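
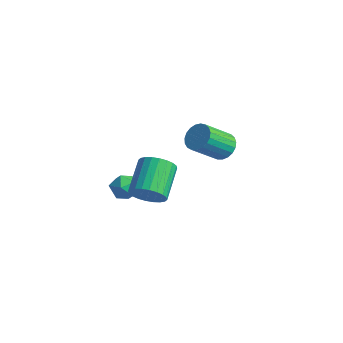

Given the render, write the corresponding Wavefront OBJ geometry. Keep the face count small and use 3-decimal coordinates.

v -1.938 -0.598 -1.405
v -1.66 -0.999 -2.103
v -3.24 -0.781 -1.817
v -2.962 -1.182 -2.515
v -2.874 -1.548 -1.751
v -2.07 -1.434 -1.496
v -2.83 -0.346 -2.424
v -2.026 -0.232 -2.169
v -2.212 -0.843 -2.733
v -2.239 -1.586 -2.317
v -2.661 -0.194 -1.603
v -2.688 -0.937 -1.187
v -0.936 4.337 -0.587
v -0.418 3.839 -1.04
v -0.706 2.344 0.273
v -1.224 2.843 0.727
v -0.193 3.993 -0.815
v -0.481 2.499 0.498
v -0.097 4.207 -0.551
v -0.385 2.713 0.762
v -0.146 4.443 -0.293
v -0.433 2.949 1.02
v -0.331 4.661 -0.085
v -0.619 3.167 1.228
v -0.621 4.823 0.036
v -0.909 3.329 1.349
v -0.966 4.901 0.049
v -1.253 3.407 1.362
v -1.305 4.881 -0.048
v -1.593 3.387 1.265
v -1.581 4.768 -0.238
v -1.868 3.273 1.075
v -1.745 4.58 -0.488
v -2.032 3.085 0.825
v -1.769 4.349 -0.755
v -2.057 2.855 0.558
v -1.65 4.117 -0.993
v -1.937 2.623 0.32
v -1.407 3.923 -1.161
v -1.694 2.429 0.152
v -1.082 3.8 -1.229
v -1.37 2.306 0.084
v -0.733 3.771 -1.187
v -1.02 2.276 0.126
v 1.464 -2.672 0.686
v 2.149 -2.682 1.344
v 1.2 -1.239 2.353
v 0.516 -1.228 1.694
v 2.281 -2.43 1.107
v 1.332 -0.986 2.115
v 2.288 -2.214 0.806
v 1.34 -0.771 1.814
v 2.17 -2.068 0.486
v 1.222 -0.625 1.494
v 1.945 -2.014 0.197
v 0.996 -0.571 1.205
v 1.646 -2.06 -0.018
v 0.698 -0.617 0.99
v 1.32 -2.2 -0.126
v 0.372 -0.756 0.883
v 1.016 -2.411 -0.11
v 0.067 -0.967 0.898
v 0.78 -2.661 0.027
v -0.169 -1.218 1.036
v 0.648 -2.914 0.265
v -0.301 -1.47 1.273
v 0.64 -3.129 0.566
v -0.308 -1.686 1.574
v 0.758 -3.275 0.886
v -0.19 -1.832 1.894
v 0.984 -3.329 1.175
v 0.035 -1.886 2.183
v 1.282 -3.283 1.39
v 0.334 -1.84 2.398
v 1.608 -3.144 1.497
v 0.66 -1.7 2.506
v 1.913 -2.933 1.482
v 0.964 -1.489 2.49
f 1 12 6
f 1 6 2
f 1 2 8
f 1 8 11
f 1 11 12
f 2 6 10
f 6 12 5
f 12 11 3
f 11 8 7
f 8 2 9
f 4 10 5
f 4 5 3
f 4 3 7
f 4 7 9
f 4 9 10
f 5 10 6
f 3 5 12
f 7 3 11
f 9 7 8
f 10 9 2
f 14 13 17
f 14 17 15
f 15 17 18
f 15 18 16
f 17 13 19
f 17 19 18
f 18 19 20
f 18 20 16
f 19 13 21
f 19 21 20
f 20 21 22
f 20 22 16
f 21 13 23
f 21 23 22
f 22 23 24
f 22 24 16
f 23 13 25
f 23 25 24
f 24 25 26
f 24 26 16
f 25 13 27
f 25 27 26
f 26 27 28
f 26 28 16
f 27 13 29
f 27 29 28
f 28 29 30
f 28 30 16
f 29 13 31
f 29 31 30
f 30 31 32
f 30 32 16
f 31 13 33
f 31 33 32
f 32 33 34
f 32 34 16
f 33 13 35
f 33 35 34
f 34 35 36
f 34 36 16
f 35 13 37
f 35 37 36
f 36 37 38
f 36 38 16
f 37 13 39
f 37 39 38
f 38 39 40
f 38 40 16
f 39 13 41
f 39 41 40
f 40 41 42
f 40 42 16
f 41 13 43
f 41 43 42
f 42 43 44
f 42 44 16
f 43 13 14
f 43 14 44
f 44 14 15
f 44 15 16
f 46 45 49
f 46 49 47
f 47 49 50
f 47 50 48
f 49 45 51
f 49 51 50
f 50 51 52
f 50 52 48
f 51 45 53
f 51 53 52
f 52 53 54
f 52 54 48
f 53 45 55
f 53 55 54
f 54 55 56
f 54 56 48
f 55 45 57
f 55 57 56
f 56 57 58
f 56 58 48
f 57 45 59
f 57 59 58
f 58 59 60
f 58 60 48
f 59 45 61
f 59 61 60
f 60 61 62
f 60 62 48
f 61 45 63
f 61 63 62
f 62 63 64
f 62 64 48
f 63 45 65
f 63 65 64
f 64 65 66
f 64 66 48
f 65 45 67
f 65 67 66
f 66 67 68
f 66 68 48
f 67 45 69
f 67 69 68
f 68 69 70
f 68 70 48
f 69 45 71
f 69 71 70
f 70 71 72
f 70 72 48
f 71 45 73
f 71 73 72
f 72 73 74
f 72 74 48
f 73 45 75
f 73 75 74
f 74 75 76
f 74 76 48
f 75 45 77
f 75 77 76
f 76 77 78
f 76 78 48
f 77 45 46
f 77 46 78
f 78 46 47
f 78 47 48



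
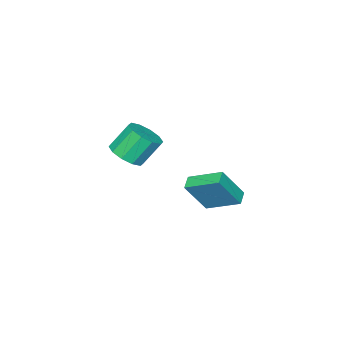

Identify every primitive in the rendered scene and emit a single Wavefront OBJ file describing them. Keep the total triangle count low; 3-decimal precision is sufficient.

v 0.567 1.586 0.062
v -0.154 1.245 0.356
v 0.064 3.388 0.925
v -0.657 3.046 1.218
v 1.597 0.994 1.902
v 0.876 0.652 2.195
v 1.094 2.795 2.764
v 0.373 2.454 3.058
v -0.005 -4.21 1.443
v 0.897 -4.365 2.053
v 0.007 -3.745 3.527
v -0.895 -3.59 2.917
v 0.92 -3.733 1.802
v 0.029 -3.114 3.275
v 0.589 -3.284 1.413
v -0.302 -2.665 2.887
v 0.032 -3.189 1.036
v -0.859 -2.569 2.51
v -0.54 -3.483 0.814
v -1.43 -2.863 2.288
v -0.907 -4.055 0.833
v -1.797 -3.435 2.307
v -0.929 -4.686 1.085
v -1.82 -4.067 2.558
v -0.598 -5.135 1.473
v -1.489 -4.516 2.947
v -0.041 -5.231 1.85
v -0.932 -4.611 3.324
v 0.53 -4.937 2.072
v -0.36 -4.317 3.546
f 2 4 1
f 5 2 1
f 1 4 3
f 3 5 1
f 2 8 4
f 6 2 5
f 6 8 2
f 4 8 3
f 7 5 3
f 3 8 7
f 7 6 5
f 8 6 7
f 10 9 13
f 10 13 11
f 11 13 14
f 11 14 12
f 13 9 15
f 13 15 14
f 14 15 16
f 14 16 12
f 15 9 17
f 15 17 16
f 16 17 18
f 16 18 12
f 17 9 19
f 17 19 18
f 18 19 20
f 18 20 12
f 19 9 21
f 19 21 20
f 20 21 22
f 20 22 12
f 21 9 23
f 21 23 22
f 22 23 24
f 22 24 12
f 23 9 25
f 23 25 24
f 24 25 26
f 24 26 12
f 25 9 27
f 25 27 26
f 26 27 28
f 26 28 12
f 27 9 29
f 27 29 28
f 28 29 30
f 28 30 12
f 29 9 10
f 29 10 30
f 30 10 11
f 30 11 12



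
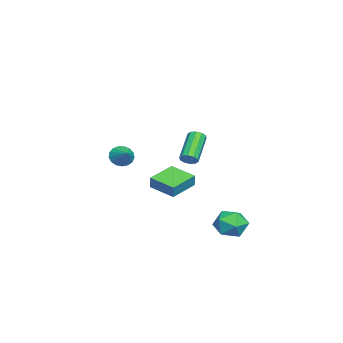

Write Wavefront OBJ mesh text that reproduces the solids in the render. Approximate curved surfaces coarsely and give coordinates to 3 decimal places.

v -4.449 -3.876 -0.278
v -3.957 -4.389 -0.599
v -3.471 -3.324 0.338
v -3.963 -4.106 -0.843
v -4.08 -3.77 -0.957
v -4.282 -3.459 -0.916
v -4.522 -3.243 -0.728
v -4.745 -3.173 -0.437
v -4.901 -3.263 -0.11
v -4.952 -3.494 0.179
v -4.888 -3.812 0.363
v -4.724 -4.145 0.401
v -4.496 -4.416 0.283
v -4.258 -4.564 0.036
v -4.063 -4.554 -0.282
v 2.239 4.356 -2.832
v 2.92 4.821 -2.146
v 2.88 2.799 -2.414
v 3.561 3.264 -1.728
v 2.509 3.256 -1.518
v 2.113 4.219 -1.776
v 3.687 3.401 -2.784
v 3.291 4.364 -3.042
v 3.815 4.231 -2.115
v 3.086 4.141 -1.333
v 2.714 3.479 -3.227
v 1.985 3.389 -2.445
v 3.507 1.615 2.554
v 3.786 1.93 2.877
v 2.191 2.08 4.108
v 1.913 1.765 3.786
v 3.634 2.12 2.657
v 2.039 2.269 3.888
v 3.433 2.116 2.398
v 1.839 2.266 3.629
v 3.261 1.921 2.199
v 1.667 2.071 3.43
v 3.183 1.61 2.135
v 1.589 1.759 3.366
v 3.229 1.3 2.232
v 1.634 1.45 3.463
v 3.381 1.111 2.452
v 1.786 1.26 3.683
v 3.581 1.114 2.711
v 1.987 1.264 3.942
v 3.753 1.309 2.91
v 2.159 1.459 4.141
v 3.831 1.621 2.974
v 2.237 1.77 4.205
v -4.557 -0.924 -1.646
v -4.287 -0.852 -0.822
v -3.763 0.596 -2.039
v -3.492 0.668 -1.216
v -2.968 -1.868 -2.084
v -2.697 -1.796 -1.261
v -2.173 -0.348 -2.478
v -1.903 -0.276 -1.654
f 2 1 4
f 2 4 3
f 4 1 5
f 4 5 3
f 5 1 6
f 5 6 3
f 6 1 7
f 6 7 3
f 7 1 8
f 7 8 3
f 8 1 9
f 8 9 3
f 9 1 10
f 9 10 3
f 10 1 11
f 10 11 3
f 11 1 12
f 11 12 3
f 12 1 13
f 12 13 3
f 13 1 14
f 13 14 3
f 14 1 15
f 14 15 3
f 15 1 2
f 15 2 3
f 16 27 21
f 16 21 17
f 16 17 23
f 16 23 26
f 16 26 27
f 17 21 25
f 21 27 20
f 27 26 18
f 26 23 22
f 23 17 24
f 19 25 20
f 19 20 18
f 19 18 22
f 19 22 24
f 19 24 25
f 20 25 21
f 18 20 27
f 22 18 26
f 24 22 23
f 25 24 17
f 29 28 32
f 29 32 30
f 30 32 33
f 30 33 31
f 32 28 34
f 32 34 33
f 33 34 35
f 33 35 31
f 34 28 36
f 34 36 35
f 35 36 37
f 35 37 31
f 36 28 38
f 36 38 37
f 37 38 39
f 37 39 31
f 38 28 40
f 38 40 39
f 39 40 41
f 39 41 31
f 40 28 42
f 40 42 41
f 41 42 43
f 41 43 31
f 42 28 44
f 42 44 43
f 43 44 45
f 43 45 31
f 44 28 46
f 44 46 45
f 45 46 47
f 45 47 31
f 46 28 48
f 46 48 47
f 47 48 49
f 47 49 31
f 48 28 29
f 48 29 49
f 49 29 30
f 49 30 31
f 51 53 50
f 54 51 50
f 50 53 52
f 52 54 50
f 51 57 53
f 55 51 54
f 55 57 51
f 53 57 52
f 56 54 52
f 52 57 56
f 56 55 54
f 57 55 56



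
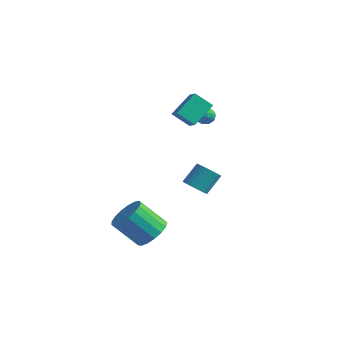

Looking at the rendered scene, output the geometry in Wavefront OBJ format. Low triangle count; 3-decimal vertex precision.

v -0.648 1.576 2.761
v -0.512 2.991 3.728
v 0.225 2.06 1.929
v 0.361 3.476 2.896
v 0.059 1.164 3.264
v 0.195 2.58 4.231
v 0.932 1.649 2.432
v 1.068 3.064 3.399
v 1.602 -2.809 -3.772
v 2.387 -2.644 -3.035
v 1.164 -3.365 -1.57
v 0.378 -3.531 -2.308
v 2.12 -2.195 -3.037
v 0.897 -2.916 -1.572
v 1.735 -1.887 -3.207
v 0.512 -2.609 -1.742
v 1.319 -1.791 -3.507
v 0.096 -2.512 -2.042
v 0.968 -1.927 -3.867
v -0.255 -2.649 -2.402
v 0.762 -2.266 -4.206
v -0.461 -2.988 -2.741
v 0.748 -2.73 -4.446
v -0.475 -3.451 -2.981
v 0.93 -3.211 -4.531
v -0.293 -3.932 -3.066
v 1.265 -3.601 -4.443
v 0.042 -4.322 -2.978
v 1.678 -3.809 -4.201
v 0.455 -4.53 -2.736
v 2.073 -3.788 -3.861
v 0.85 -4.509 -2.396
v 2.36 -3.543 -3.5
v 1.137 -4.264 -2.035
v 2.473 -3.13 -3.202
v 1.25 -3.851 -1.738
v 0.143 4.181 1.315
v 0.437 3.888 1.804
v -0.777 3.992 1.756
v -0.483 3.699 2.245
v -0.426 4.333 2.17
v 0.143 4.45 1.897
v -0.483 3.43 1.663
v 0.086 3.547 1.39
v 0.051 3.424 2.019
v 0.085 3.982 2.332
v -0.425 3.898 1.228
v -0.391 4.456 1.541
v 0.371 4.051 1.521
v -0.711 3.829 2.039
v -0.678 4.202 1.995
v -0.505 4.029 2.282
v 0.198 4.382 1.576
v 0.371 4.21 1.863
v -0.137 4.471 2.078
v -0.711 3.67 1.697
v -0.538 3.498 1.984
v 0.165 3.851 1.278
v 0.338 3.678 1.565
v -0.203 3.409 1.482
v 0.317 3.606 1.935
v -0.224 3.495 2.194
v -0.224 3.337 1.851
v 0.11 3.405 1.691
v 0.337 3.935 2.119
v -0.204 3.823 2.378
v -0.17 4.196 2.334
v 0.164 4.265 2.174
v 0.11 3.662 2.245
v -0.136 4.057 1.182
v -0.677 3.945 1.441
v -0.504 3.615 1.386
v -0.17 3.684 1.226
v -0.116 4.385 1.366
v -0.657 4.274 1.625
v -0.45 4.475 1.869
v -0.116 4.543 1.709
v -0.45 4.218 1.315
v 1.703 0.681 -1.827
v 2.345 0.308 -1.587
v 2.539 1.306 -0.554
v 1.897 1.679 -0.793
v 2.461 0.5 -1.794
v 2.655 1.498 -0.76
v 2.461 0.718 -2.005
v 2.655 1.717 -0.971
v 2.347 0.932 -2.19
v 2.54 1.93 -1.156
v 2.134 1.107 -2.319
v 2.327 2.105 -1.285
v 1.855 1.217 -2.373
v 2.049 2.215 -1.339
v 1.554 1.246 -2.344
v 1.747 2.244 -1.31
v 1.275 1.188 -2.236
v 1.469 2.186 -1.202
v 1.061 1.054 -2.066
v 1.255 2.052 -1.033
v 0.945 0.862 -1.86
v 1.139 1.86 -0.826
v 0.945 0.643 -1.649
v 1.139 1.642 -0.615
v 1.06 0.43 -1.464
v 1.253 1.428 -0.43
v 1.273 0.255 -1.335
v 1.466 1.253 -0.301
v 1.551 0.145 -1.281
v 1.745 1.143 -0.247
v 1.853 0.116 -1.31
v 2.046 1.114 -0.276
v 2.131 0.174 -1.418
v 2.325 1.172 -0.384
f 2 4 1
f 5 2 1
f 1 4 3
f 3 5 1
f 2 8 4
f 6 2 5
f 6 8 2
f 4 8 3
f 7 5 3
f 3 8 7
f 7 6 5
f 8 6 7
f 10 9 13
f 10 13 11
f 11 13 14
f 11 14 12
f 13 9 15
f 13 15 14
f 14 15 16
f 14 16 12
f 15 9 17
f 15 17 16
f 16 17 18
f 16 18 12
f 17 9 19
f 17 19 18
f 18 19 20
f 18 20 12
f 19 9 21
f 19 21 20
f 20 21 22
f 20 22 12
f 21 9 23
f 21 23 22
f 22 23 24
f 22 24 12
f 23 9 25
f 23 25 24
f 24 25 26
f 24 26 12
f 25 9 27
f 25 27 26
f 26 27 28
f 26 28 12
f 27 9 29
f 27 29 28
f 28 29 30
f 28 30 12
f 29 9 31
f 29 31 30
f 30 31 32
f 30 32 12
f 31 9 33
f 31 33 32
f 32 33 34
f 32 34 12
f 33 9 35
f 33 35 34
f 34 35 36
f 34 36 12
f 35 9 10
f 35 10 36
f 36 10 11
f 36 11 12
f 37 74 53
f 74 48 77
f 53 77 42
f 74 77 53
f 37 53 49
f 53 42 54
f 49 54 38
f 53 54 49
f 37 49 58
f 49 38 59
f 58 59 44
f 49 59 58
f 37 58 70
f 58 44 73
f 70 73 47
f 58 73 70
f 37 70 74
f 70 47 78
f 74 78 48
f 70 78 74
f 38 54 65
f 54 42 68
f 65 68 46
f 54 68 65
f 42 77 55
f 77 48 76
f 55 76 41
f 77 76 55
f 48 78 75
f 78 47 71
f 75 71 39
f 78 71 75
f 47 73 72
f 73 44 60
f 72 60 43
f 73 60 72
f 44 59 64
f 59 38 61
f 64 61 45
f 59 61 64
f 40 66 52
f 66 46 67
f 52 67 41
f 66 67 52
f 40 52 50
f 52 41 51
f 50 51 39
f 52 51 50
f 40 50 57
f 50 39 56
f 57 56 43
f 50 56 57
f 40 57 62
f 57 43 63
f 62 63 45
f 57 63 62
f 40 62 66
f 62 45 69
f 66 69 46
f 62 69 66
f 41 67 55
f 67 46 68
f 55 68 42
f 67 68 55
f 39 51 75
f 51 41 76
f 75 76 48
f 51 76 75
f 43 56 72
f 56 39 71
f 72 71 47
f 56 71 72
f 45 63 64
f 63 43 60
f 64 60 44
f 63 60 64
f 46 69 65
f 69 45 61
f 65 61 38
f 69 61 65
f 80 79 83
f 80 83 81
f 81 83 84
f 81 84 82
f 83 79 85
f 83 85 84
f 84 85 86
f 84 86 82
f 85 79 87
f 85 87 86
f 86 87 88
f 86 88 82
f 87 79 89
f 87 89 88
f 88 89 90
f 88 90 82
f 89 79 91
f 89 91 90
f 90 91 92
f 90 92 82
f 91 79 93
f 91 93 92
f 92 93 94
f 92 94 82
f 93 79 95
f 93 95 94
f 94 95 96
f 94 96 82
f 95 79 97
f 95 97 96
f 96 97 98
f 96 98 82
f 97 79 99
f 97 99 98
f 98 99 100
f 98 100 82
f 99 79 101
f 99 101 100
f 100 101 102
f 100 102 82
f 101 79 103
f 101 103 102
f 102 103 104
f 102 104 82
f 103 79 105
f 103 105 104
f 104 105 106
f 104 106 82
f 105 79 107
f 105 107 106
f 106 107 108
f 106 108 82
f 107 79 109
f 107 109 108
f 108 109 110
f 108 110 82
f 109 79 111
f 109 111 110
f 110 111 112
f 110 112 82
f 111 79 80
f 111 80 112
f 112 80 81
f 112 81 82



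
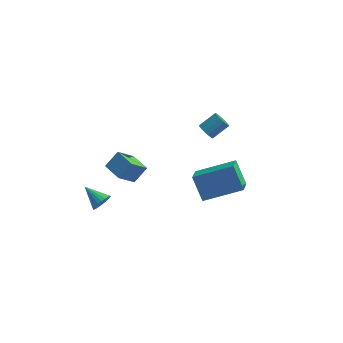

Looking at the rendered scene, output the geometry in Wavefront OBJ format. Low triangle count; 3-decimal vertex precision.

v -1.685 -0.747 0.262
v -1.201 -0.177 0.999
v -1.14 0.075 -0.732
v -0.656 0.645 0.005
v -0.784 -1.425 0.195
v -0.3 -0.855 0.932
v -0.239 -0.603 -0.799
v 0.245 -0.033 -0.062
v 2.537 0.605 -0.319
v 2.681 -0.494 0.302
v 4.415 1.285 0.447
v 4.56 0.186 1.068
v 3.22 0.034 -1.488
v 3.365 -1.065 -0.867
v 5.099 0.714 -0.722
v 5.243 -0.385 -0.101
v -1.119 -3.026 -0.341
v -0.82 -2.923 0.133
v -2.141 -2.554 0.201
v -0.791 -2.722 0.011
v -0.819 -2.573 -0.171
v -0.899 -2.502 -0.383
v -1.016 -2.522 -0.587
v -1.152 -2.63 -0.749
v -1.282 -2.805 -0.841
v -1.384 -3.019 -0.846
v -1.44 -3.235 -0.764
v -1.44 -3.414 -0.609
v -1.385 -3.526 -0.408
v -1.284 -3.552 -0.195
v -1.155 -3.487 -0.007
v -1.019 -3.342 0.122
v -0.9 -3.143 0.172
v 2.241 3.676 -0.036
v 2.579 3.282 -0.007
v 3.257 3.91 0.625
v 2.919 4.304 0.596
v 2.649 3.396 -0.195
v 3.327 4.024 0.436
v 2.638 3.565 -0.353
v 3.317 4.194 0.279
v 2.548 3.756 -0.447
v 3.227 4.385 0.184
v 2.398 3.932 -0.46
v 3.077 4.561 0.171
v 2.216 4.057 -0.389
v 2.895 4.685 0.242
v 2.04 4.106 -0.248
v 2.718 4.734 0.383
v 1.903 4.07 -0.065
v 2.581 4.698 0.567
v 1.833 3.956 0.124
v 2.511 4.584 0.755
v 1.843 3.786 0.281
v 2.522 4.415 0.913
v 1.933 3.595 0.376
v 2.612 4.224 1.007
v 2.083 3.419 0.389
v 2.762 4.048 1.02
v 2.265 3.295 0.318
v 2.944 3.923 0.949
v 2.442 3.246 0.177
v 3.12 3.874 0.808
f 2 4 1
f 5 2 1
f 1 4 3
f 3 5 1
f 2 8 4
f 6 2 5
f 6 8 2
f 4 8 3
f 7 5 3
f 3 8 7
f 7 6 5
f 8 6 7
f 10 12 9
f 13 10 9
f 9 12 11
f 11 13 9
f 10 16 12
f 14 10 13
f 14 16 10
f 12 16 11
f 15 13 11
f 11 16 15
f 15 14 13
f 16 14 15
f 18 17 20
f 18 20 19
f 20 17 21
f 20 21 19
f 21 17 22
f 21 22 19
f 22 17 23
f 22 23 19
f 23 17 24
f 23 24 19
f 24 17 25
f 24 25 19
f 25 17 26
f 25 26 19
f 26 17 27
f 26 27 19
f 27 17 28
f 27 28 19
f 28 17 29
f 28 29 19
f 29 17 30
f 29 30 19
f 30 17 31
f 30 31 19
f 31 17 32
f 31 32 19
f 32 17 33
f 32 33 19
f 33 17 18
f 33 18 19
f 35 34 38
f 35 38 36
f 36 38 39
f 36 39 37
f 38 34 40
f 38 40 39
f 39 40 41
f 39 41 37
f 40 34 42
f 40 42 41
f 41 42 43
f 41 43 37
f 42 34 44
f 42 44 43
f 43 44 45
f 43 45 37
f 44 34 46
f 44 46 45
f 45 46 47
f 45 47 37
f 46 34 48
f 46 48 47
f 47 48 49
f 47 49 37
f 48 34 50
f 48 50 49
f 49 50 51
f 49 51 37
f 50 34 52
f 50 52 51
f 51 52 53
f 51 53 37
f 52 34 54
f 52 54 53
f 53 54 55
f 53 55 37
f 54 34 56
f 54 56 55
f 55 56 57
f 55 57 37
f 56 34 58
f 56 58 57
f 57 58 59
f 57 59 37
f 58 34 60
f 58 60 59
f 59 60 61
f 59 61 37
f 60 34 62
f 60 62 61
f 61 62 63
f 61 63 37
f 62 34 35
f 62 35 63
f 63 35 36
f 63 36 37



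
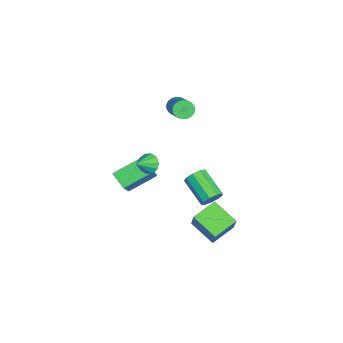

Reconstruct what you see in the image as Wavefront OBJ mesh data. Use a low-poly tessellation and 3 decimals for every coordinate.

v 0.234 -0.941 1.853
v 0.629 -1.065 1.252
v 1.086 -1.599 2.547
v 0.775 -0.68 1.437
v 0.714 -0.395 1.782
v 0.47 -0.319 2.154
v 0.136 -0.48 2.41
v -0.161 -0.818 2.454
v -0.306 -1.202 2.268
v -0.245 -1.487 1.924
v -0.001 -1.564 1.552
v 0.333 -1.402 1.295
v -1.633 -2.932 -1.172
v -2.4 -1.273 -0.288
v -0.824 -2.22 -1.805
v -1.59 -0.561 -0.921
v -0.27 -3.119 0.361
v -1.036 -1.46 1.245
v 0.54 -2.407 -0.272
v -0.227 -0.748 0.612
v 0.929 2.897 -4.952
v -0.157 1.562 -4.148
v -0.176 4.109 -4.433
v -1.262 2.773 -3.629
v 1.802 3.067 -3.491
v 0.716 1.731 -2.687
v 0.697 4.278 -2.972
v -0.389 2.943 -2.168
v 0.788 2.833 -0.854
v 1.265 2.702 -0.29
v -0.15 1.617 0.657
v -0.628 1.747 0.094
v 0.998 3.131 -0.198
v -0.417 2.045 0.749
v 0.633 3.42 -0.413
v -0.783 2.334 0.535
v 0.34 3.434 -0.834
v -1.076 2.348 0.114
v 0.256 3.167 -1.264
v -1.159 2.082 -0.317
v 0.422 2.744 -1.502
v -0.994 1.658 -0.555
v 0.758 2.362 -1.437
v -0.657 1.277 -0.489
v 1.109 2.201 -1.099
v -0.307 1.115 -0.151
v 1.309 2.335 -0.646
v -0.107 1.249 0.302
v -4.393 0.501 3.34
v -4.082 0.727 2.779
v -2.337 1.206 3.939
v -2.647 0.979 4.5
v -4.21 0.961 2.874
v -2.464 1.44 4.034
v -4.369 1.115 3.05
v -2.623 1.594 4.21
v -4.532 1.163 3.276
v -2.786 1.642 4.436
v -4.671 1.097 3.513
v -2.925 1.575 4.673
v -4.762 0.927 3.72
v -3.016 1.406 4.88
v -4.789 0.684 3.861
v -3.044 1.162 5.021
v -4.748 0.409 3.912
v -3.002 0.887 5.073
v -4.645 0.15 3.865
v -2.9 0.628 5.025
v -4.499 -0.049 3.726
v -2.753 0.43 4.886
v -4.334 -0.152 3.521
v -2.588 0.327 4.681
v -4.18 -0.143 3.285
v -2.434 0.336 4.445
v -4.062 -0.022 3.058
v -2.316 0.457 4.218
v -4.001 0.189 2.879
v -2.256 0.668 4.039
v -4.009 0.454 2.781
v -2.263 0.933 3.941
f 2 1 4
f 2 4 3
f 4 1 5
f 4 5 3
f 5 1 6
f 5 6 3
f 6 1 7
f 6 7 3
f 7 1 8
f 7 8 3
f 8 1 9
f 8 9 3
f 9 1 10
f 9 10 3
f 10 1 11
f 10 11 3
f 11 1 12
f 11 12 3
f 12 1 2
f 12 2 3
f 14 16 13
f 17 14 13
f 13 16 15
f 15 17 13
f 14 20 16
f 18 14 17
f 18 20 14
f 16 20 15
f 19 17 15
f 15 20 19
f 19 18 17
f 20 18 19
f 22 24 21
f 25 22 21
f 21 24 23
f 23 25 21
f 22 28 24
f 26 22 25
f 26 28 22
f 24 28 23
f 27 25 23
f 23 28 27
f 27 26 25
f 28 26 27
f 30 29 33
f 30 33 31
f 31 33 34
f 31 34 32
f 33 29 35
f 33 35 34
f 34 35 36
f 34 36 32
f 35 29 37
f 35 37 36
f 36 37 38
f 36 38 32
f 37 29 39
f 37 39 38
f 38 39 40
f 38 40 32
f 39 29 41
f 39 41 40
f 40 41 42
f 40 42 32
f 41 29 43
f 41 43 42
f 42 43 44
f 42 44 32
f 43 29 45
f 43 45 44
f 44 45 46
f 44 46 32
f 45 29 47
f 45 47 46
f 46 47 48
f 46 48 32
f 47 29 30
f 47 30 48
f 48 30 31
f 48 31 32
f 50 49 53
f 50 53 51
f 51 53 54
f 51 54 52
f 53 49 55
f 53 55 54
f 54 55 56
f 54 56 52
f 55 49 57
f 55 57 56
f 56 57 58
f 56 58 52
f 57 49 59
f 57 59 58
f 58 59 60
f 58 60 52
f 59 49 61
f 59 61 60
f 60 61 62
f 60 62 52
f 61 49 63
f 61 63 62
f 62 63 64
f 62 64 52
f 63 49 65
f 63 65 64
f 64 65 66
f 64 66 52
f 65 49 67
f 65 67 66
f 66 67 68
f 66 68 52
f 67 49 69
f 67 69 68
f 68 69 70
f 68 70 52
f 69 49 71
f 69 71 70
f 70 71 72
f 70 72 52
f 71 49 73
f 71 73 72
f 72 73 74
f 72 74 52
f 73 49 75
f 73 75 74
f 74 75 76
f 74 76 52
f 75 49 77
f 75 77 76
f 76 77 78
f 76 78 52
f 77 49 79
f 77 79 78
f 78 79 80
f 78 80 52
f 79 49 50
f 79 50 80
f 80 50 51
f 80 51 52



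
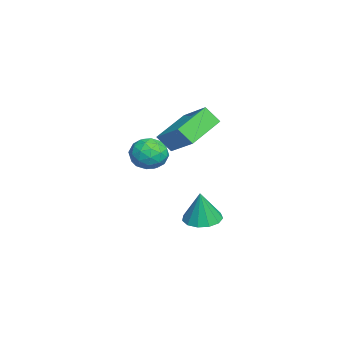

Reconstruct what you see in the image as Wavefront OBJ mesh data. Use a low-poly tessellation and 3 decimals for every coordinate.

v 2.288 0.095 2.73
v 3.41 1.149 3.701
v 2.368 0.764 1.912
v 3.49 1.818 2.883
v 3.95 -0.998 1.997
v 5.072 0.056 2.968
v 4.03 -0.329 1.179
v 5.152 0.725 2.15
v 2.54 0.979 -3.706
v 3.404 1.352 -3.835
v 2.84 0.881 -1.974
v 3.072 1.764 -3.754
v 2.571 1.927 -3.658
v 2.06 1.789 -3.577
v 1.702 1.393 -3.537
v 1.609 0.866 -3.551
v 1.812 0.375 -3.614
v 2.246 0.075 -3.706
v 2.773 0.063 -3.798
v 3.226 0.341 -3.861
v 3.461 0.822 -3.874
v 2.935 -1.438 1.225
v 3.576 -0.803 1.574
v 3.984 -1.917 0.166
v 4.625 -1.282 0.515
v 4.365 -2.048 1.046
v 3.717 -1.752 1.7
v 3.843 -0.968 0.04
v 3.195 -0.672 0.694
v 4.138 -0.513 0.842
v 4.46 -1.18 1.463
v 3.1 -1.54 0.277
v 3.422 -2.207 0.898
v 3.163 -1.079 1.492
v 4.397 -1.641 0.248
v 4.244 -2.092 0.56
v 4.621 -1.719 0.765
v 3.246 -1.636 1.566
v 3.623 -1.263 1.771
v 4.087 -1.995 1.461
v 3.937 -1.457 -0.031
v 4.314 -1.084 0.174
v 2.939 -1.001 0.975
v 3.316 -0.628 1.18
v 3.473 -0.725 0.279
v 3.87 -0.535 1.267
v 4.487 -0.816 0.645
v 4.028 -0.632 0.366
v 3.646 -0.458 0.75
v 4.06 -0.927 1.632
v 4.677 -1.209 1.01
v 4.524 -1.659 1.322
v 4.142 -1.485 1.706
v 4.39 -0.757 1.202
v 2.883 -1.511 0.73
v 3.5 -1.793 0.108
v 3.418 -1.235 0.034
v 3.036 -1.061 0.418
v 3.073 -1.904 1.095
v 3.69 -2.185 0.473
v 3.914 -2.262 0.99
v 3.532 -2.088 1.374
v 3.17 -1.963 0.538
f 2 4 1
f 5 2 1
f 1 4 3
f 3 5 1
f 2 8 4
f 6 2 5
f 6 8 2
f 4 8 3
f 7 5 3
f 3 8 7
f 7 6 5
f 8 6 7
f 10 9 12
f 10 12 11
f 12 9 13
f 12 13 11
f 13 9 14
f 13 14 11
f 14 9 15
f 14 15 11
f 15 9 16
f 15 16 11
f 16 9 17
f 16 17 11
f 17 9 18
f 17 18 11
f 18 9 19
f 18 19 11
f 19 9 20
f 19 20 11
f 20 9 21
f 20 21 11
f 21 9 10
f 21 10 11
f 22 59 38
f 59 33 62
f 38 62 27
f 59 62 38
f 22 38 34
f 38 27 39
f 34 39 23
f 38 39 34
f 22 34 43
f 34 23 44
f 43 44 29
f 34 44 43
f 22 43 55
f 43 29 58
f 55 58 32
f 43 58 55
f 22 55 59
f 55 32 63
f 59 63 33
f 55 63 59
f 23 39 50
f 39 27 53
f 50 53 31
f 39 53 50
f 27 62 40
f 62 33 61
f 40 61 26
f 62 61 40
f 33 63 60
f 63 32 56
f 60 56 24
f 63 56 60
f 32 58 57
f 58 29 45
f 57 45 28
f 58 45 57
f 29 44 49
f 44 23 46
f 49 46 30
f 44 46 49
f 25 51 37
f 51 31 52
f 37 52 26
f 51 52 37
f 25 37 35
f 37 26 36
f 35 36 24
f 37 36 35
f 25 35 42
f 35 24 41
f 42 41 28
f 35 41 42
f 25 42 47
f 42 28 48
f 47 48 30
f 42 48 47
f 25 47 51
f 47 30 54
f 51 54 31
f 47 54 51
f 26 52 40
f 52 31 53
f 40 53 27
f 52 53 40
f 24 36 60
f 36 26 61
f 60 61 33
f 36 61 60
f 28 41 57
f 41 24 56
f 57 56 32
f 41 56 57
f 30 48 49
f 48 28 45
f 49 45 29
f 48 45 49
f 31 54 50
f 54 30 46
f 50 46 23
f 54 46 50



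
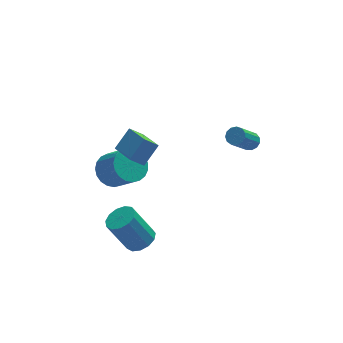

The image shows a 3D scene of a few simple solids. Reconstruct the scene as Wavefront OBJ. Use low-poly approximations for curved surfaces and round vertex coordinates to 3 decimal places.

v -2.559 -1.722 -2.747
v -1.869 -1.303 -2.449
v -2.832 -1.019 -0.616
v -3.521 -1.438 -0.913
v -2.155 -0.968 -2.651
v -3.118 -0.685 -0.818
v -2.57 -0.873 -2.884
v -3.532 -0.589 -1.05
v -2.981 -1.047 -3.073
v -3.943 -0.764 -1.239
v -3.258 -1.435 -3.158
v -4.22 -1.152 -1.325
v -3.313 -1.915 -3.113
v -4.275 -1.631 -1.279
v -3.128 -2.333 -2.951
v -4.091 -2.049 -1.118
v -2.763 -2.557 -2.725
v -3.726 -2.273 -0.891
v -2.333 -2.516 -2.505
v -3.296 -2.232 -0.672
v -1.975 -2.223 -2.363
v -2.937 -1.939 -0.529
v -1.802 -1.77 -2.342
v -2.764 -1.487 -0.508
v -1.526 1.856 -0.279
v -2.26 1.875 0.386
v -1.956 3.503 -0.8
v -2.69 3.522 -0.135
v -0.63 2.398 0.695
v -1.364 2.417 1.36
v -1.06 4.045 0.174
v -1.794 4.064 0.839
v -2.703 4.24 -2.72
v -1.818 4.164 -3.297
v -1.051 3.083 -1.978
v -1.937 3.16 -1.4
v -1.737 4.521 -3.052
v -0.97 3.44 -1.732
v -1.823 4.83 -2.749
v -1.056 3.749 -1.43
v -2.061 5.036 -2.441
v -1.294 3.956 -1.122
v -2.411 5.105 -2.182
v -1.644 4.025 -0.862
v -2.811 5.025 -2.015
v -2.044 3.944 -0.695
v -3.192 4.809 -1.97
v -2.425 3.728 -0.651
v -3.489 4.494 -2.055
v -2.722 3.414 -0.736
v -3.65 4.136 -2.255
v -2.883 3.055 -0.935
v -3.648 3.796 -2.535
v -2.881 2.715 -1.216
v -3.482 3.532 -2.847
v -2.715 2.452 -1.528
v -3.181 3.391 -3.137
v -2.414 2.311 -1.818
v -2.798 3.397 -3.355
v -2.031 2.317 -2.036
v -2.399 3.549 -3.463
v -1.632 2.468 -2.144
v -2.052 3.82 -3.443
v -1.285 2.739 -2.123
v 3.84 0.995 1.338
v 4.22 1.167 1.711
v 3.22 0.457 3.056
v 2.84 0.285 2.682
v 4.013 1.402 1.681
v 3.013 0.692 3.026
v 3.75 1.509 1.542
v 2.75 0.798 2.887
v 3.516 1.452 1.338
v 2.516 0.742 2.683
v 3.385 1.25 1.134
v 2.385 0.54 2.479
v 3.398 0.967 0.995
v 2.398 0.257 2.339
v 3.552 0.693 0.964
v 2.552 -0.017 2.309
v 3.797 0.515 1.052
v 2.797 -0.195 2.397
v 4.056 0.489 1.231
v 3.056 -0.221 2.576
v 4.246 0.624 1.444
v 3.246 -0.086 2.788
v 4.307 0.877 1.623
v 3.307 0.166 2.967
f 2 1 5
f 2 5 3
f 3 5 6
f 3 6 4
f 5 1 7
f 5 7 6
f 6 7 8
f 6 8 4
f 7 1 9
f 7 9 8
f 8 9 10
f 8 10 4
f 9 1 11
f 9 11 10
f 10 11 12
f 10 12 4
f 11 1 13
f 11 13 12
f 12 13 14
f 12 14 4
f 13 1 15
f 13 15 14
f 14 15 16
f 14 16 4
f 15 1 17
f 15 17 16
f 16 17 18
f 16 18 4
f 17 1 19
f 17 19 18
f 18 19 20
f 18 20 4
f 19 1 21
f 19 21 20
f 20 21 22
f 20 22 4
f 21 1 23
f 21 23 22
f 22 23 24
f 22 24 4
f 23 1 2
f 23 2 24
f 24 2 3
f 24 3 4
f 26 28 25
f 29 26 25
f 25 28 27
f 27 29 25
f 26 32 28
f 30 26 29
f 30 32 26
f 28 32 27
f 31 29 27
f 27 32 31
f 31 30 29
f 32 30 31
f 34 33 37
f 34 37 35
f 35 37 38
f 35 38 36
f 37 33 39
f 37 39 38
f 38 39 40
f 38 40 36
f 39 33 41
f 39 41 40
f 40 41 42
f 40 42 36
f 41 33 43
f 41 43 42
f 42 43 44
f 42 44 36
f 43 33 45
f 43 45 44
f 44 45 46
f 44 46 36
f 45 33 47
f 45 47 46
f 46 47 48
f 46 48 36
f 47 33 49
f 47 49 48
f 48 49 50
f 48 50 36
f 49 33 51
f 49 51 50
f 50 51 52
f 50 52 36
f 51 33 53
f 51 53 52
f 52 53 54
f 52 54 36
f 53 33 55
f 53 55 54
f 54 55 56
f 54 56 36
f 55 33 57
f 55 57 56
f 56 57 58
f 56 58 36
f 57 33 59
f 57 59 58
f 58 59 60
f 58 60 36
f 59 33 61
f 59 61 60
f 60 61 62
f 60 62 36
f 61 33 63
f 61 63 62
f 62 63 64
f 62 64 36
f 63 33 34
f 63 34 64
f 64 34 35
f 64 35 36
f 66 65 69
f 66 69 67
f 67 69 70
f 67 70 68
f 69 65 71
f 69 71 70
f 70 71 72
f 70 72 68
f 71 65 73
f 71 73 72
f 72 73 74
f 72 74 68
f 73 65 75
f 73 75 74
f 74 75 76
f 74 76 68
f 75 65 77
f 75 77 76
f 76 77 78
f 76 78 68
f 77 65 79
f 77 79 78
f 78 79 80
f 78 80 68
f 79 65 81
f 79 81 80
f 80 81 82
f 80 82 68
f 81 65 83
f 81 83 82
f 82 83 84
f 82 84 68
f 83 65 85
f 83 85 84
f 84 85 86
f 84 86 68
f 85 65 87
f 85 87 86
f 86 87 88
f 86 88 68
f 87 65 66
f 87 66 88
f 88 66 67
f 88 67 68



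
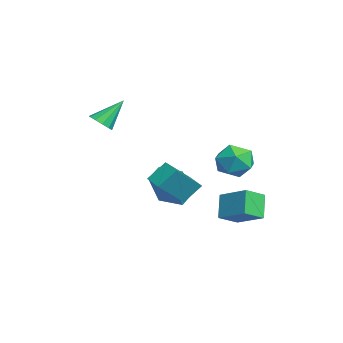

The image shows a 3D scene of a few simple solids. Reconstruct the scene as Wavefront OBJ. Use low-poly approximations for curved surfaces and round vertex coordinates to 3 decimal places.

v 2.134 1.424 -1.401
v 3.312 2.53 -0.678
v 1.555 2.413 -1.971
v 2.733 3.519 -1.248
v 3.007 1.261 -2.572
v 4.185 2.367 -1.849
v 2.428 2.25 -3.142
v 3.606 3.356 -2.419
v 2.914 -2.106 0.067
v 2.701 -1.222 1.025
v 1.867 -0.814 -1.357
v 1.654 0.07 -0.4
v 3.786 -1.65 -0.16
v 3.573 -0.766 0.797
v 2.739 -0.358 -1.585
v 2.526 0.526 -0.627
v -1.205 3.371 0.295
v -0.56 3.266 -0.659
v -2.16 1.834 -0.181
v -1.515 1.729 -1.135
v -1.043 1.548 -0.095
v -0.453 2.498 0.2
v -2.267 2.602 -1.04
v -1.677 3.552 -0.745
v -1.216 2.79 -1.484
v -0.46 2.139 -0.9
v -2.26 2.961 0.06
v -1.504 2.31 0.644
v -2.648 -1.131 -3.507
v -1.832 -1.714 -1.685
v -3.389 -0.556 -2.991
v -2.572 -1.139 -1.169
v -1.788 -0.001 -3.531
v -0.971 -0.584 -1.709
v -2.528 0.574 -3.015
v -1.712 -0.009 -1.193
v -2.69 -4.035 1.917
v -2.076 -3.652 1.765
v -3.09 -2.845 3.303
v -2.417 -3.477 1.516
v -2.862 -3.515 1.42
v -3.242 -3.752 1.514
v -3.411 -4.097 1.762
v -3.304 -4.419 2.069
v -2.963 -4.594 2.318
v -2.518 -4.556 2.414
v -2.138 -4.319 2.32
v -1.969 -3.973 2.072
f 2 4 1
f 5 2 1
f 1 4 3
f 3 5 1
f 2 8 4
f 6 2 5
f 6 8 2
f 4 8 3
f 7 5 3
f 3 8 7
f 7 6 5
f 8 6 7
f 10 12 9
f 13 10 9
f 9 12 11
f 11 13 9
f 10 16 12
f 14 10 13
f 14 16 10
f 12 16 11
f 15 13 11
f 11 16 15
f 15 14 13
f 16 14 15
f 17 28 22
f 17 22 18
f 17 18 24
f 17 24 27
f 17 27 28
f 18 22 26
f 22 28 21
f 28 27 19
f 27 24 23
f 24 18 25
f 20 26 21
f 20 21 19
f 20 19 23
f 20 23 25
f 20 25 26
f 21 26 22
f 19 21 28
f 23 19 27
f 25 23 24
f 26 25 18
f 30 32 29
f 33 30 29
f 29 32 31
f 31 33 29
f 30 36 32
f 34 30 33
f 34 36 30
f 32 36 31
f 35 33 31
f 31 36 35
f 35 34 33
f 36 34 35
f 38 37 40
f 38 40 39
f 40 37 41
f 40 41 39
f 41 37 42
f 41 42 39
f 42 37 43
f 42 43 39
f 43 37 44
f 43 44 39
f 44 37 45
f 44 45 39
f 45 37 46
f 45 46 39
f 46 37 47
f 46 47 39
f 47 37 48
f 47 48 39
f 48 37 38
f 48 38 39



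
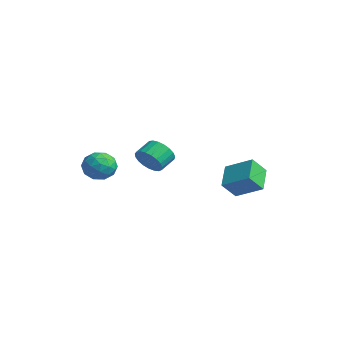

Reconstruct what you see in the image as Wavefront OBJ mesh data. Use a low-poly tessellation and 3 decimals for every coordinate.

v 1.792 -1.879 1.075
v 2.422 -1.287 0.428
v 2.058 -0.21 1.057
v 1.428 -0.801 1.705
v 2.033 -1.288 0.204
v 1.668 -0.211 0.833
v 1.602 -1.391 0.131
v 1.237 -0.314 0.76
v 1.204 -1.579 0.221
v 0.839 -0.501 0.85
v 0.908 -1.818 0.459
v 0.543 -0.74 1.088
v 0.764 -2.068 0.803
v 0.4 -0.99 1.433
v 0.799 -2.285 1.195
v 0.434 -1.207 1.824
v 1.005 -2.432 1.566
v 0.64 -1.354 2.195
v 1.347 -2.483 1.852
v 0.982 -1.406 2.481
v 1.767 -2.43 2.004
v 1.402 -1.353 2.633
v 2.19 -2.281 1.995
v 1.825 -1.204 2.624
v 2.545 -2.063 1.827
v 2.18 -0.986 2.457
v 2.77 -1.813 1.53
v 2.405 -0.736 2.159
v 2.826 -1.574 1.153
v 2.461 -0.497 1.783
v 2.703 -1.388 0.764
v 2.338 -0.311 1.393
v -1.69 -3.592 0.862
v -0.523 -3.419 1.127
v -1.177 -4.581 -0.747
v -0.01 -4.408 -0.482
v -0.684 -5.138 0.207
v -1.001 -4.527 1.201
v -0.699 -3.473 -0.821
v -1.016 -2.862 0.173
v 0.09 -3.345 0.087
v 0.099 -4.374 0.722
v -1.799 -3.626 -0.342
v -1.79 -4.655 0.293
v -1.151 -3.419 1.135
v -0.549 -4.581 -0.755
v -0.945 -5.011 -0.351
v -0.259 -4.908 -0.195
v -1.432 -4.07 1.179
v -0.747 -3.968 1.335
v -0.841 -4.978 0.794
v -0.953 -4.032 -0.955
v -0.268 -3.93 -0.799
v -1.441 -3.092 0.575
v -0.755 -2.989 0.731
v -0.859 -3.022 -0.414
v -0.106 -3.273 0.68
v 0.196 -3.854 -0.265
v -0.209 -3.305 -0.465
v -0.395 -2.946 0.119
v -0.1 -3.878 1.053
v 0.201 -4.459 0.108
v -0.195 -4.888 0.513
v -0.381 -4.529 1.097
v 0.26 -3.835 0.442
v -1.901 -3.541 0.272
v -1.6 -4.122 -0.673
v -1.319 -3.471 -0.717
v -1.505 -3.112 -0.133
v -1.896 -4.146 0.645
v -1.594 -4.727 -0.3
v -1.305 -5.054 0.261
v -1.491 -4.695 0.845
v -1.96 -4.165 -0.062
v 2.357 4.292 -1.198
v 2.42 3.228 -0.059
v 3.893 5.379 -0.267
v 3.956 4.315 0.872
v 3.684 3.285 -2.212
v 3.747 2.221 -1.073
v 5.22 4.372 -1.281
v 5.283 3.308 -0.142
f 2 1 5
f 2 5 3
f 3 5 6
f 3 6 4
f 5 1 7
f 5 7 6
f 6 7 8
f 6 8 4
f 7 1 9
f 7 9 8
f 8 9 10
f 8 10 4
f 9 1 11
f 9 11 10
f 10 11 12
f 10 12 4
f 11 1 13
f 11 13 12
f 12 13 14
f 12 14 4
f 13 1 15
f 13 15 14
f 14 15 16
f 14 16 4
f 15 1 17
f 15 17 16
f 16 17 18
f 16 18 4
f 17 1 19
f 17 19 18
f 18 19 20
f 18 20 4
f 19 1 21
f 19 21 20
f 20 21 22
f 20 22 4
f 21 1 23
f 21 23 22
f 22 23 24
f 22 24 4
f 23 1 25
f 23 25 24
f 24 25 26
f 24 26 4
f 25 1 27
f 25 27 26
f 26 27 28
f 26 28 4
f 27 1 29
f 27 29 28
f 28 29 30
f 28 30 4
f 29 1 31
f 29 31 30
f 30 31 32
f 30 32 4
f 31 1 2
f 31 2 32
f 32 2 3
f 32 3 4
f 33 70 49
f 70 44 73
f 49 73 38
f 70 73 49
f 33 49 45
f 49 38 50
f 45 50 34
f 49 50 45
f 33 45 54
f 45 34 55
f 54 55 40
f 45 55 54
f 33 54 66
f 54 40 69
f 66 69 43
f 54 69 66
f 33 66 70
f 66 43 74
f 70 74 44
f 66 74 70
f 34 50 61
f 50 38 64
f 61 64 42
f 50 64 61
f 38 73 51
f 73 44 72
f 51 72 37
f 73 72 51
f 44 74 71
f 74 43 67
f 71 67 35
f 74 67 71
f 43 69 68
f 69 40 56
f 68 56 39
f 69 56 68
f 40 55 60
f 55 34 57
f 60 57 41
f 55 57 60
f 36 62 48
f 62 42 63
f 48 63 37
f 62 63 48
f 36 48 46
f 48 37 47
f 46 47 35
f 48 47 46
f 36 46 53
f 46 35 52
f 53 52 39
f 46 52 53
f 36 53 58
f 53 39 59
f 58 59 41
f 53 59 58
f 36 58 62
f 58 41 65
f 62 65 42
f 58 65 62
f 37 63 51
f 63 42 64
f 51 64 38
f 63 64 51
f 35 47 71
f 47 37 72
f 71 72 44
f 47 72 71
f 39 52 68
f 52 35 67
f 68 67 43
f 52 67 68
f 41 59 60
f 59 39 56
f 60 56 40
f 59 56 60
f 42 65 61
f 65 41 57
f 61 57 34
f 65 57 61
f 76 78 75
f 79 76 75
f 75 78 77
f 77 79 75
f 76 82 78
f 80 76 79
f 80 82 76
f 78 82 77
f 81 79 77
f 77 82 81
f 81 80 79
f 82 80 81



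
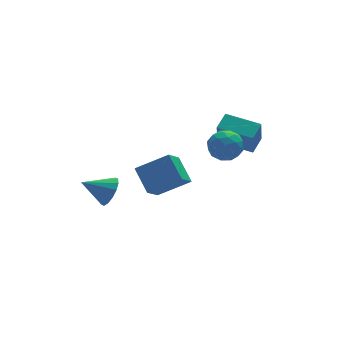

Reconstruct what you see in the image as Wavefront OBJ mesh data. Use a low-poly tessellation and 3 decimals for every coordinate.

v -2.398 -1.08 -0.305
v -0.686 -1.625 0.701
v -2.596 0.286 0.77
v -0.883 -0.259 1.777
v -1.457 -0.101 -1.377
v 0.256 -0.646 -0.37
v -1.654 1.265 -0.301
v 0.058 0.72 0.705
v 1.555 -1.045 2.677
v 1.207 -1.743 4.288
v 2.328 -0.35 3.145
v 1.98 -1.048 4.756
v 2.98 -2.432 2.384
v 2.632 -3.13 3.995
v 3.753 -1.737 2.852
v 3.405 -2.435 4.463
v -2.896 3.585 -3.163
v -2.525 3.188 -2.3
v -4.384 4.035 -2.317
v -2.37 3.692 -2.296
v -2.356 4.168 -2.524
v -2.487 4.488 -2.923
v -2.727 4.566 -3.387
v -3.012 4.381 -3.791
v -3.267 3.982 -4.026
v -3.422 3.478 -4.031
v -3.436 3.002 -3.802
v -3.305 2.682 -3.403
v -3.065 2.604 -2.939
v -2.78 2.789 -2.535
v 0.992 -2.694 4.665
v 1.553 -2.467 3.844
v 0.567 -4.133 3.976
v 1.128 -3.906 3.155
v 1.584 -4.105 4.045
v 1.847 -3.216 4.471
v 0.273 -3.384 3.349
v 0.536 -2.495 3.775
v 1.108 -2.893 3.031
v 1.919 -3.339 3.461
v 0.201 -3.261 4.359
v 1.012 -3.707 4.789
v 1.31 -2.455 4.315
v 0.81 -4.145 3.505
v 1.078 -4.263 4.029
v 1.408 -4.129 3.546
v 1.483 -2.895 4.683
v 1.812 -2.761 4.2
v 1.831 -3.724 4.319
v 0.308 -3.839 3.62
v 0.637 -3.705 3.137
v 0.712 -2.471 4.274
v 1.042 -2.337 3.791
v 0.289 -2.876 3.501
v 1.378 -2.572 3.354
v 1.128 -3.417 2.949
v 0.626 -3.11 3.064
v 0.78 -2.588 3.314
v 1.855 -2.833 3.607
v 1.604 -3.679 3.202
v 1.873 -3.796 3.725
v 2.027 -3.274 3.975
v 1.593 -3.084 3.129
v 0.516 -2.921 4.618
v 0.265 -3.767 4.213
v 0.093 -3.326 3.845
v 0.247 -2.804 4.095
v 0.992 -3.183 4.871
v 0.742 -4.028 4.466
v 1.34 -4.012 4.506
v 1.494 -3.49 4.756
v 0.527 -3.516 4.691
f 2 4 1
f 5 2 1
f 1 4 3
f 3 5 1
f 2 8 4
f 6 2 5
f 6 8 2
f 4 8 3
f 7 5 3
f 3 8 7
f 7 6 5
f 8 6 7
f 10 12 9
f 13 10 9
f 9 12 11
f 11 13 9
f 10 16 12
f 14 10 13
f 14 16 10
f 12 16 11
f 15 13 11
f 11 16 15
f 15 14 13
f 16 14 15
f 18 17 20
f 18 20 19
f 20 17 21
f 20 21 19
f 21 17 22
f 21 22 19
f 22 17 23
f 22 23 19
f 23 17 24
f 23 24 19
f 24 17 25
f 24 25 19
f 25 17 26
f 25 26 19
f 26 17 27
f 26 27 19
f 27 17 28
f 27 28 19
f 28 17 29
f 28 29 19
f 29 17 30
f 29 30 19
f 30 17 18
f 30 18 19
f 31 68 47
f 68 42 71
f 47 71 36
f 68 71 47
f 31 47 43
f 47 36 48
f 43 48 32
f 47 48 43
f 31 43 52
f 43 32 53
f 52 53 38
f 43 53 52
f 31 52 64
f 52 38 67
f 64 67 41
f 52 67 64
f 31 64 68
f 64 41 72
f 68 72 42
f 64 72 68
f 32 48 59
f 48 36 62
f 59 62 40
f 48 62 59
f 36 71 49
f 71 42 70
f 49 70 35
f 71 70 49
f 42 72 69
f 72 41 65
f 69 65 33
f 72 65 69
f 41 67 66
f 67 38 54
f 66 54 37
f 67 54 66
f 38 53 58
f 53 32 55
f 58 55 39
f 53 55 58
f 34 60 46
f 60 40 61
f 46 61 35
f 60 61 46
f 34 46 44
f 46 35 45
f 44 45 33
f 46 45 44
f 34 44 51
f 44 33 50
f 51 50 37
f 44 50 51
f 34 51 56
f 51 37 57
f 56 57 39
f 51 57 56
f 34 56 60
f 56 39 63
f 60 63 40
f 56 63 60
f 35 61 49
f 61 40 62
f 49 62 36
f 61 62 49
f 33 45 69
f 45 35 70
f 69 70 42
f 45 70 69
f 37 50 66
f 50 33 65
f 66 65 41
f 50 65 66
f 39 57 58
f 57 37 54
f 58 54 38
f 57 54 58
f 40 63 59
f 63 39 55
f 59 55 32
f 63 55 59



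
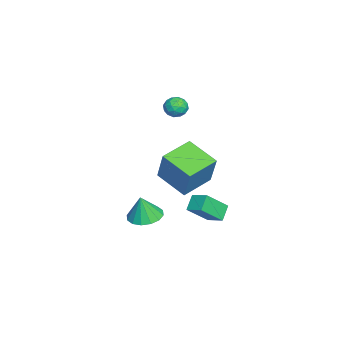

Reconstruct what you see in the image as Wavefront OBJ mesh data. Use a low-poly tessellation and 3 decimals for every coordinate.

v -1.8 0.724 -0.371
v -0.984 1.132 1.576
v -3.298 1.914 0.007
v -2.482 2.322 1.954
v -0.758 2.278 -1.134
v 0.058 2.686 0.813
v -2.256 3.468 -0.756
v -1.44 3.876 1.191
v -2.088 0.01 -3.709
v -1.09 -0.043 -3.86
v -1.872 -0.21 -2.211
v -1.187 0.464 -3.772
v -1.525 0.848 -3.667
v -2.014 1.008 -3.573
v -2.522 0.901 -3.516
v -2.914 0.555 -3.51
v -3.085 0.063 -3.558
v -2.988 -0.443 -3.647
v -2.65 -0.828 -3.752
v -2.161 -0.988 -3.846
v -1.653 -0.88 -3.903
v -1.261 -0.535 -3.908
v -1.948 2.244 -2.99
v -2.727 2.443 -2.314
v -2.723 3.29 -4.19
v -3.501 3.489 -3.513
v -1.399 3.091 -2.607
v -2.177 3.29 -1.93
v -2.173 4.137 -3.806
v -2.952 4.336 -3.13
v -3.241 1.898 4.372
v -2.804 1.498 3.971
v -4.156 1.422 3.849
v -3.719 1.022 3.448
v -3.775 0.896 4.15
v -3.21 1.191 4.473
v -3.75 1.729 3.347
v -3.185 2.024 3.67
v -3.119 1.394 3.338
v -3.134 0.879 3.834
v -3.826 2.041 3.986
v -3.841 1.526 4.482
v -2.942 1.74 4.217
v -4.018 1.18 3.603
v -4.051 1.106 4.015
v -3.794 0.871 3.78
v -3.18 1.559 4.512
v -2.924 1.325 4.277
v -3.495 0.971 4.382
v -4.036 1.595 3.543
v -3.78 1.361 3.308
v -3.166 2.049 4.04
v -2.909 1.814 3.805
v -3.465 1.949 3.438
v -2.87 1.444 3.609
v -3.408 1.164 3.302
v -3.427 1.579 3.243
v -3.094 1.752 3.433
v -2.879 1.141 3.901
v -3.417 0.861 3.594
v -3.45 0.788 4.006
v -3.118 0.961 4.196
v -3.065 1.08 3.529
v -3.543 2.059 4.226
v -4.081 1.779 3.919
v -3.842 1.959 3.624
v -3.51 2.132 3.814
v -3.552 1.756 4.518
v -4.09 1.476 4.211
v -3.866 1.168 4.387
v -3.533 1.341 4.577
v -3.895 1.84 4.291
f 2 4 1
f 5 2 1
f 1 4 3
f 3 5 1
f 2 8 4
f 6 2 5
f 6 8 2
f 4 8 3
f 7 5 3
f 3 8 7
f 7 6 5
f 8 6 7
f 10 9 12
f 10 12 11
f 12 9 13
f 12 13 11
f 13 9 14
f 13 14 11
f 14 9 15
f 14 15 11
f 15 9 16
f 15 16 11
f 16 9 17
f 16 17 11
f 17 9 18
f 17 18 11
f 18 9 19
f 18 19 11
f 19 9 20
f 19 20 11
f 20 9 21
f 20 21 11
f 21 9 22
f 21 22 11
f 22 9 10
f 22 10 11
f 24 26 23
f 27 24 23
f 23 26 25
f 25 27 23
f 24 30 26
f 28 24 27
f 28 30 24
f 26 30 25
f 29 27 25
f 25 30 29
f 29 28 27
f 30 28 29
f 31 68 47
f 68 42 71
f 47 71 36
f 68 71 47
f 31 47 43
f 47 36 48
f 43 48 32
f 47 48 43
f 31 43 52
f 43 32 53
f 52 53 38
f 43 53 52
f 31 52 64
f 52 38 67
f 64 67 41
f 52 67 64
f 31 64 68
f 64 41 72
f 68 72 42
f 64 72 68
f 32 48 59
f 48 36 62
f 59 62 40
f 48 62 59
f 36 71 49
f 71 42 70
f 49 70 35
f 71 70 49
f 42 72 69
f 72 41 65
f 69 65 33
f 72 65 69
f 41 67 66
f 67 38 54
f 66 54 37
f 67 54 66
f 38 53 58
f 53 32 55
f 58 55 39
f 53 55 58
f 34 60 46
f 60 40 61
f 46 61 35
f 60 61 46
f 34 46 44
f 46 35 45
f 44 45 33
f 46 45 44
f 34 44 51
f 44 33 50
f 51 50 37
f 44 50 51
f 34 51 56
f 51 37 57
f 56 57 39
f 51 57 56
f 34 56 60
f 56 39 63
f 60 63 40
f 56 63 60
f 35 61 49
f 61 40 62
f 49 62 36
f 61 62 49
f 33 45 69
f 45 35 70
f 69 70 42
f 45 70 69
f 37 50 66
f 50 33 65
f 66 65 41
f 50 65 66
f 39 57 58
f 57 37 54
f 58 54 38
f 57 54 58
f 40 63 59
f 63 39 55
f 59 55 32
f 63 55 59



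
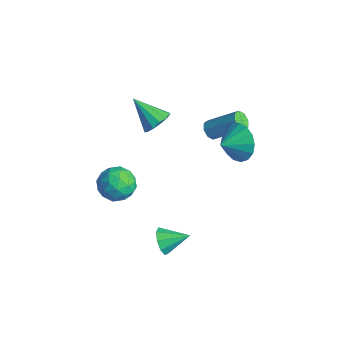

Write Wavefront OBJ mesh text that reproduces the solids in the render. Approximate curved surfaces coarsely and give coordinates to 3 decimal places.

v -1.712 0.027 2.283
v -1.268 0.302 2.915
v -2.988 -0.567 3.437
v -1.545 0.65 2.789
v -1.874 0.801 2.502
v -2.153 0.705 2.146
v -2.291 0.395 1.833
v -2.246 -0.032 1.663
v -2.032 -0.441 1.69
v -1.716 -0.701 1.905
v -1.399 -0.729 2.24
v -1.182 -0.518 2.588
v -1.133 -0.133 2.84
v 1.767 2.366 2.529
v 2.453 2.073 1.721
v 1.853 1.294 2.991
v 2.772 2.26 2.096
v 2.861 2.472 2.57
v 2.699 2.659 3.034
v 2.323 2.779 3.383
v 1.82 2.804 3.537
v 1.305 2.729 3.459
v 0.895 2.571 3.168
v 0.685 2.365 2.731
v 0.723 2.16 2.248
v 1 2.002 1.829
v 1.453 1.927 1.57
v 1.977 1.953 1.531
v 2.711 -2.437 -1.841
v 3.119 -2.381 -2.491
v 3.429 -1.363 -1.299
v 2.689 -2.078 -2.522
v 2.269 -1.944 -2.233
v 2.057 -2.04 -1.761
v 2.15 -2.321 -1.326
v 2.506 -2.657 -1.132
v 2.959 -2.89 -1.269
v 3.295 -2.911 -1.674
v 3.358 -2.71 -2.157
v -1.168 -3.069 0.407
v -0.576 -2.317 0.758
v 0.156 -4.043 0.262
v 0.748 -3.291 0.613
v 0.085 -3.751 1.236
v -0.733 -3.149 1.326
v 0.313 -3.211 -0.306
v -0.505 -2.609 -0.216
v 0.34 -2.404 0.317
v 0.199 -2.738 1.27
v -0.619 -3.622 -0.25
v -0.76 -3.956 0.703
v -0.988 -2.607 0.595
v 0.568 -3.753 0.425
v 0.179 -4.023 0.791
v 0.527 -3.581 0.997
v -1.081 -3.097 0.93
v -0.732 -2.654 1.136
v -0.344 -3.497 1.417
v 0.312 -3.706 -0.116
v 0.661 -3.263 0.09
v -0.947 -2.779 0.023
v -0.599 -2.337 0.229
v -0.076 -2.863 -0.397
v -0.102 -2.217 0.542
v 0.676 -2.789 0.457
v 0.42 -2.742 -0.083
v -0.061 -2.389 -0.03
v -0.185 -2.413 1.103
v 0.594 -2.985 1.017
v 0.204 -3.256 1.384
v -0.277 -2.902 1.437
v 0.353 -2.464 0.844
v -1.014 -3.375 0.003
v -0.235 -3.947 -0.083
v -0.143 -3.458 -0.417
v -0.624 -3.104 -0.364
v -1.096 -3.571 0.563
v -0.318 -4.143 0.478
v -0.359 -3.971 1.05
v -0.84 -3.618 1.103
v -0.773 -3.896 0.176
v -0.626 2.363 1.34
v -0.246 1.952 1.37
v 0.825 3.026 2.53
v 0.446 3.437 2.5
v -0.169 2.224 1.047
v 0.902 3.298 2.207
v -0.36 2.577 0.896
v 0.712 3.651 2.056
v -0.706 2.805 1.005
v 0.366 3.879 2.165
v -1.005 2.774 1.31
v 0.066 3.848 2.47
v -1.082 2.502 1.633
v -0.011 3.576 2.793
v -0.892 2.149 1.784
v 0.18 3.223 2.944
v -0.546 1.921 1.675
v 0.526 2.995 2.835
f 2 1 4
f 2 4 3
f 4 1 5
f 4 5 3
f 5 1 6
f 5 6 3
f 6 1 7
f 6 7 3
f 7 1 8
f 7 8 3
f 8 1 9
f 8 9 3
f 9 1 10
f 9 10 3
f 10 1 11
f 10 11 3
f 11 1 12
f 11 12 3
f 12 1 13
f 12 13 3
f 13 1 2
f 13 2 3
f 15 14 17
f 15 17 16
f 17 14 18
f 17 18 16
f 18 14 19
f 18 19 16
f 19 14 20
f 19 20 16
f 20 14 21
f 20 21 16
f 21 14 22
f 21 22 16
f 22 14 23
f 22 23 16
f 23 14 24
f 23 24 16
f 24 14 25
f 24 25 16
f 25 14 26
f 25 26 16
f 26 14 27
f 26 27 16
f 27 14 28
f 27 28 16
f 28 14 15
f 28 15 16
f 30 29 32
f 30 32 31
f 32 29 33
f 32 33 31
f 33 29 34
f 33 34 31
f 34 29 35
f 34 35 31
f 35 29 36
f 35 36 31
f 36 29 37
f 36 37 31
f 37 29 38
f 37 38 31
f 38 29 39
f 38 39 31
f 39 29 30
f 39 30 31
f 40 77 56
f 77 51 80
f 56 80 45
f 77 80 56
f 40 56 52
f 56 45 57
f 52 57 41
f 56 57 52
f 40 52 61
f 52 41 62
f 61 62 47
f 52 62 61
f 40 61 73
f 61 47 76
f 73 76 50
f 61 76 73
f 40 73 77
f 73 50 81
f 77 81 51
f 73 81 77
f 41 57 68
f 57 45 71
f 68 71 49
f 57 71 68
f 45 80 58
f 80 51 79
f 58 79 44
f 80 79 58
f 51 81 78
f 81 50 74
f 78 74 42
f 81 74 78
f 50 76 75
f 76 47 63
f 75 63 46
f 76 63 75
f 47 62 67
f 62 41 64
f 67 64 48
f 62 64 67
f 43 69 55
f 69 49 70
f 55 70 44
f 69 70 55
f 43 55 53
f 55 44 54
f 53 54 42
f 55 54 53
f 43 53 60
f 53 42 59
f 60 59 46
f 53 59 60
f 43 60 65
f 60 46 66
f 65 66 48
f 60 66 65
f 43 65 69
f 65 48 72
f 69 72 49
f 65 72 69
f 44 70 58
f 70 49 71
f 58 71 45
f 70 71 58
f 42 54 78
f 54 44 79
f 78 79 51
f 54 79 78
f 46 59 75
f 59 42 74
f 75 74 50
f 59 74 75
f 48 66 67
f 66 46 63
f 67 63 47
f 66 63 67
f 49 72 68
f 72 48 64
f 68 64 41
f 72 64 68
f 83 82 86
f 83 86 84
f 84 86 87
f 84 87 85
f 86 82 88
f 86 88 87
f 87 88 89
f 87 89 85
f 88 82 90
f 88 90 89
f 89 90 91
f 89 91 85
f 90 82 92
f 90 92 91
f 91 92 93
f 91 93 85
f 92 82 94
f 92 94 93
f 93 94 95
f 93 95 85
f 94 82 96
f 94 96 95
f 95 96 97
f 95 97 85
f 96 82 98
f 96 98 97
f 97 98 99
f 97 99 85
f 98 82 83
f 98 83 99
f 99 83 84
f 99 84 85



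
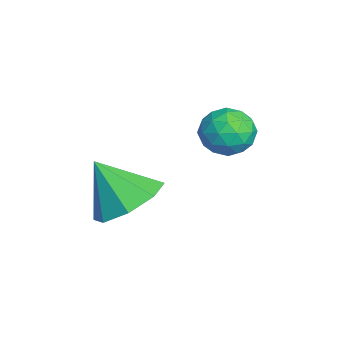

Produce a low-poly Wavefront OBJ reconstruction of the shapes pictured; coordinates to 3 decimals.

v 0.39 3.056 2.07
v 0.886 2.834 1.71
v -0.206 2.246 1.75
v 0.29 2.024 1.39
v 0.325 2.004 2.041
v 0.693 2.504 2.238
v -0.013 2.576 1.222
v 0.355 3.076 1.419
v 0.637 2.537 1.186
v 0.846 2.183 1.692
v -0.166 2.897 1.768
v 0.043 2.543 2.274
v 0.69 3.016 1.918
v -0.01 2.064 1.542
v 0.01 2.052 1.925
v 0.302 1.921 1.713
v 0.577 2.822 2.229
v 0.868 2.692 2.017
v 0.539 2.204 2.212
v -0.188 2.388 1.443
v 0.103 2.258 1.231
v 0.378 3.159 1.747
v 0.67 3.028 1.535
v 0.141 2.876 1.248
v 0.835 2.711 1.398
v 0.485 2.235 1.21
v 0.307 2.559 1.111
v 0.523 2.853 1.227
v 0.958 2.503 1.696
v 0.608 2.027 1.508
v 0.628 2.015 1.89
v 0.845 2.309 2.006
v 0.812 2.328 1.388
v 0.072 3.053 1.952
v -0.278 2.577 1.764
v -0.165 2.771 1.454
v 0.052 3.065 1.57
v 0.195 2.845 2.25
v -0.155 2.369 2.062
v 0.157 2.227 2.233
v 0.373 2.521 2.349
v -0.132 2.752 2.072
v 1.17 0.465 0.258
v 1.826 -0.085 0.105
v 0.83 -0.225 1.282
v 2.003 0.419 0.503
v 1.692 0.949 0.758
v 1.074 1.196 0.72
v 0.513 1.015 0.412
v 0.336 0.511 0.013
v 0.647 -0.019 -0.241
v 1.265 -0.266 -0.203
f 1 38 17
f 38 12 41
f 17 41 6
f 38 41 17
f 1 17 13
f 17 6 18
f 13 18 2
f 17 18 13
f 1 13 22
f 13 2 23
f 22 23 8
f 13 23 22
f 1 22 34
f 22 8 37
f 34 37 11
f 22 37 34
f 1 34 38
f 34 11 42
f 38 42 12
f 34 42 38
f 2 18 29
f 18 6 32
f 29 32 10
f 18 32 29
f 6 41 19
f 41 12 40
f 19 40 5
f 41 40 19
f 12 42 39
f 42 11 35
f 39 35 3
f 42 35 39
f 11 37 36
f 37 8 24
f 36 24 7
f 37 24 36
f 8 23 28
f 23 2 25
f 28 25 9
f 23 25 28
f 4 30 16
f 30 10 31
f 16 31 5
f 30 31 16
f 4 16 14
f 16 5 15
f 14 15 3
f 16 15 14
f 4 14 21
f 14 3 20
f 21 20 7
f 14 20 21
f 4 21 26
f 21 7 27
f 26 27 9
f 21 27 26
f 4 26 30
f 26 9 33
f 30 33 10
f 26 33 30
f 5 31 19
f 31 10 32
f 19 32 6
f 31 32 19
f 3 15 39
f 15 5 40
f 39 40 12
f 15 40 39
f 7 20 36
f 20 3 35
f 36 35 11
f 20 35 36
f 9 27 28
f 27 7 24
f 28 24 8
f 27 24 28
f 10 33 29
f 33 9 25
f 29 25 2
f 33 25 29
f 44 43 46
f 44 46 45
f 46 43 47
f 46 47 45
f 47 43 48
f 47 48 45
f 48 43 49
f 48 49 45
f 49 43 50
f 49 50 45
f 50 43 51
f 50 51 45
f 51 43 52
f 51 52 45
f 52 43 44
f 52 44 45



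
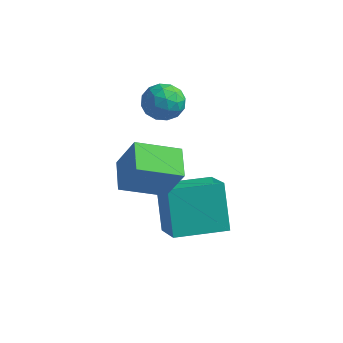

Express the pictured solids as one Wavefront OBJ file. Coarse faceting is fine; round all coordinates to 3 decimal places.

v -1.395 -2.397 -2.891
v -0.242 -3.426 -1.948
v 0.081 -0.822 -2.976
v 1.234 -1.851 -2.033
v -0.634 -3.209 -4.707
v 0.519 -4.238 -3.764
v 0.842 -1.634 -4.792
v 1.995 -2.663 -3.849
v -2.152 -3.886 -0.89
v -1.342 -3.898 0.65
v -0.871 -2.697 -1.554
v -0.061 -2.709 -0.015
v -1.379 -4.951 -1.305
v -0.569 -4.963 0.234
v -0.098 -3.762 -1.97
v 0.712 -3.774 -0.43
v -2.811 0.99 -1.382
v -2.16 0.358 -1.202
v -3.58 0.542 -0.178
v -2.929 -0.09 0.002
v -2.74 0.81 0.102
v -2.265 1.087 -0.641
v -3.475 -0.187 -0.739
v -3 0.09 -1.482
v -2.571 -0.37 -0.804
v -2.116 0.246 -0.284
v -3.624 0.654 -1.096
v -3.169 1.27 -0.576
v -2.418 0.714 -1.398
v -3.322 0.186 0.018
v -3.211 0.716 0.077
v -2.828 0.344 0.183
v -2.48 1.142 -1.068
v -2.097 0.77 -0.962
v -2.438 1.036 -0.196
v -3.643 0.13 -0.418
v -3.26 -0.242 -0.312
v -2.912 0.556 -1.563
v -2.529 0.184 -1.457
v -3.302 -0.136 -1.184
v -2.277 -0.086 -1.058
v -2.729 -0.349 -0.35
v -3.05 -0.406 -0.786
v -2.771 -0.243 -1.223
v -2.01 0.276 -0.752
v -2.462 0.013 -0.045
v -2.35 0.542 0.014
v -2.071 0.705 -0.423
v -2.251 -0.151 -0.519
v -3.278 0.887 -1.335
v -3.73 0.624 -0.628
v -3.669 0.195 -0.957
v -3.39 0.358 -1.394
v -3.011 1.249 -1.03
v -3.463 0.986 -0.322
v -2.969 1.143 -0.157
v -2.69 1.306 -0.594
v -3.489 1.051 -0.861
f 2 4 1
f 5 2 1
f 1 4 3
f 3 5 1
f 2 8 4
f 6 2 5
f 6 8 2
f 4 8 3
f 7 5 3
f 3 8 7
f 7 6 5
f 8 6 7
f 10 12 9
f 13 10 9
f 9 12 11
f 11 13 9
f 10 16 12
f 14 10 13
f 14 16 10
f 12 16 11
f 15 13 11
f 11 16 15
f 15 14 13
f 16 14 15
f 17 54 33
f 54 28 57
f 33 57 22
f 54 57 33
f 17 33 29
f 33 22 34
f 29 34 18
f 33 34 29
f 17 29 38
f 29 18 39
f 38 39 24
f 29 39 38
f 17 38 50
f 38 24 53
f 50 53 27
f 38 53 50
f 17 50 54
f 50 27 58
f 54 58 28
f 50 58 54
f 18 34 45
f 34 22 48
f 45 48 26
f 34 48 45
f 22 57 35
f 57 28 56
f 35 56 21
f 57 56 35
f 28 58 55
f 58 27 51
f 55 51 19
f 58 51 55
f 27 53 52
f 53 24 40
f 52 40 23
f 53 40 52
f 24 39 44
f 39 18 41
f 44 41 25
f 39 41 44
f 20 46 32
f 46 26 47
f 32 47 21
f 46 47 32
f 20 32 30
f 32 21 31
f 30 31 19
f 32 31 30
f 20 30 37
f 30 19 36
f 37 36 23
f 30 36 37
f 20 37 42
f 37 23 43
f 42 43 25
f 37 43 42
f 20 42 46
f 42 25 49
f 46 49 26
f 42 49 46
f 21 47 35
f 47 26 48
f 35 48 22
f 47 48 35
f 19 31 55
f 31 21 56
f 55 56 28
f 31 56 55
f 23 36 52
f 36 19 51
f 52 51 27
f 36 51 52
f 25 43 44
f 43 23 40
f 44 40 24
f 43 40 44
f 26 49 45
f 49 25 41
f 45 41 18
f 49 41 45



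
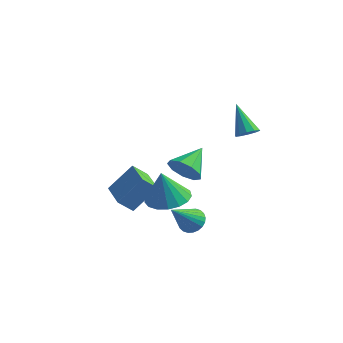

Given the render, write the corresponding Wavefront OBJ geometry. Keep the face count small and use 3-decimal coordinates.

v -4.662 -1.464 -3.916
v -3.908 -0.606 -2.754
v -4.131 -1.056 -4.562
v -3.377 -0.198 -3.399
v -3.583 -2.622 -3.761
v -2.829 -1.764 -2.598
v -3.052 -2.214 -4.406
v -2.298 -1.356 -3.244
v -1.734 0.052 -2.8
v -1.21 -0.313 -2.224
v -1.526 1.428 -2.12
v -0.901 -0.129 -2.69
v -0.982 0.139 -3.207
v -1.415 0.366 -3.534
v -1.997 0.446 -3.518
v -2.457 0.342 -3.166
v -2.578 0.101 -2.642
v -2.305 -0.162 -2.193
v -1.764 -0.326 -2.028
v -1.176 -2.656 -2.687
v -0.241 -2.321 -2.506
v -1.424 -2.804 -1.133
v -0.508 -1.919 -2.51
v -0.929 -1.685 -2.555
v -1.407 -1.674 -2.629
v -1.831 -1.887 -2.717
v -2.106 -2.277 -2.798
v -2.168 -2.753 -2.854
v -2.002 -3.207 -2.871
v -1.648 -3.535 -2.846
v -1.185 -3.661 -2.784
v -0.721 -3.557 -2.7
v -0.36 -3.246 -2.613
v -0.187 -2.801 -2.543
v -0.471 -1.813 -4.481
v 0.172 -1.868 -4.339
v -0.869 -3.007 -3.139
v 0.103 -1.673 -4.186
v -0.053 -1.499 -4.077
v -0.273 -1.373 -4.03
v -0.522 -1.314 -4.052
v -0.764 -1.331 -4.139
v -0.961 -1.421 -4.278
v -1.084 -1.571 -4.447
v -1.113 -1.757 -4.622
v -1.044 -1.953 -4.776
v -0.889 -2.126 -4.884
v -0.669 -2.253 -4.931
v -0.419 -2.312 -4.91
v -0.177 -2.295 -4.823
v 0.02 -2.205 -4.684
v 0.142 -2.055 -4.514
v -0.001 2.87 -1.585
v 0.399 2.686 -1.192
v -0.899 3.59 -0.335
v 0.5 3.016 -1.31
v 0.41 3.29 -1.533
v 0.163 3.404 -1.776
v -0.147 3.313 -1.946
v -0.401 3.054 -1.978
v -0.502 2.724 -1.861
v -0.411 2.449 -1.638
v -0.164 2.336 -1.395
v 0.145 2.426 -1.225
f 2 4 1
f 5 2 1
f 1 4 3
f 3 5 1
f 2 8 4
f 6 2 5
f 6 8 2
f 4 8 3
f 7 5 3
f 3 8 7
f 7 6 5
f 8 6 7
f 10 9 12
f 10 12 11
f 12 9 13
f 12 13 11
f 13 9 14
f 13 14 11
f 14 9 15
f 14 15 11
f 15 9 16
f 15 16 11
f 16 9 17
f 16 17 11
f 17 9 18
f 17 18 11
f 18 9 19
f 18 19 11
f 19 9 10
f 19 10 11
f 21 20 23
f 21 23 22
f 23 20 24
f 23 24 22
f 24 20 25
f 24 25 22
f 25 20 26
f 25 26 22
f 26 20 27
f 26 27 22
f 27 20 28
f 27 28 22
f 28 20 29
f 28 29 22
f 29 20 30
f 29 30 22
f 30 20 31
f 30 31 22
f 31 20 32
f 31 32 22
f 32 20 33
f 32 33 22
f 33 20 34
f 33 34 22
f 34 20 21
f 34 21 22
f 36 35 38
f 36 38 37
f 38 35 39
f 38 39 37
f 39 35 40
f 39 40 37
f 40 35 41
f 40 41 37
f 41 35 42
f 41 42 37
f 42 35 43
f 42 43 37
f 43 35 44
f 43 44 37
f 44 35 45
f 44 45 37
f 45 35 46
f 45 46 37
f 46 35 47
f 46 47 37
f 47 35 48
f 47 48 37
f 48 35 49
f 48 49 37
f 49 35 50
f 49 50 37
f 50 35 51
f 50 51 37
f 51 35 52
f 51 52 37
f 52 35 36
f 52 36 37
f 54 53 56
f 54 56 55
f 56 53 57
f 56 57 55
f 57 53 58
f 57 58 55
f 58 53 59
f 58 59 55
f 59 53 60
f 59 60 55
f 60 53 61
f 60 61 55
f 61 53 62
f 61 62 55
f 62 53 63
f 62 63 55
f 63 53 64
f 63 64 55
f 64 53 54
f 64 54 55



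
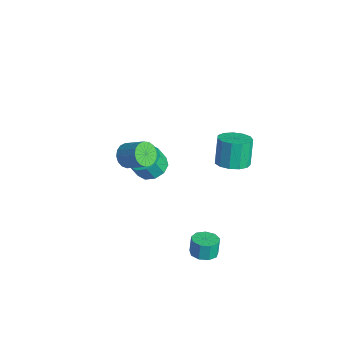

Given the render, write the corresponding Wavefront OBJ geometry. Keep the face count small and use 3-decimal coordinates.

v 4.034 -0.398 -4.518
v 4.863 -0.494 -4.359
v 4.675 -0.299 -3.262
v 3.846 -0.202 -3.422
v 4.748 0.063 -4.478
v 4.559 0.258 -3.381
v 4.298 0.405 -4.616
v 4.109 0.6 -3.519
v 3.725 0.371 -4.708
v 3.536 0.566 -3.612
v 3.297 -0.022 -4.712
v 3.108 0.173 -3.615
v 3.213 -0.591 -4.625
v 3.025 -0.396 -3.528
v 3.514 -1.07 -4.488
v 3.326 -0.874 -3.391
v 4.059 -1.233 -4.365
v 3.87 -1.038 -3.269
v 4.591 -1.006 -4.314
v 4.403 -0.811 -3.217
v 3.317 1.722 2.625
v 3.854 2.6 2.58
v 3.28 3.036 4.229
v 2.743 2.158 4.275
v 3.328 2.719 2.366
v 2.754 3.155 4.015
v 2.798 2.521 2.233
v 2.224 2.957 3.883
v 2.434 2.069 2.226
v 1.859 2.506 3.875
v 2.349 1.508 2.345
v 1.775 1.944 3.994
v 2.572 1.014 2.553
v 1.998 1.45 4.203
v 3.032 0.745 2.784
v 2.458 1.181 4.434
v 3.582 0.786 2.965
v 3.008 1.222 4.614
v 4.048 1.124 3.038
v 3.474 1.561 4.687
v 4.282 1.652 2.98
v 3.708 2.089 4.629
v 4.21 2.202 2.809
v 3.635 2.639 4.458
v -3.91 0.048 -3.716
v -2.891 0.368 -3.553
v -2.911 -0.169 -2.38
v -3.93 -0.488 -2.544
v -3.297 0.853 -3.338
v -3.317 0.316 -2.165
v -3.936 1.03 -3.268
v -3.956 0.494 -2.095
v -4.566 0.833 -3.369
v -4.586 0.296 -2.196
v -4.945 0.336 -3.603
v -4.965 -0.201 -2.43
v -4.929 -0.271 -3.88
v -4.949 -0.808 -2.707
v -4.523 -0.756 -4.095
v -4.543 -1.293 -2.922
v -3.884 -0.934 -4.165
v -3.904 -1.47 -2.992
v -3.254 -0.736 -4.064
v -3.274 -1.273 -2.891
v -2.875 -0.239 -3.83
v -2.895 -0.776 -2.657
v -1.205 -2.788 1.202
v -0.692 -2.725 0.514
v 0.457 -2.068 1.43
v -0.055 -2.132 2.118
v -0.898 -2.369 0.517
v 0.251 -1.712 1.433
v -1.174 -2.108 0.676
v -0.025 -1.451 1.593
v -1.457 -2.004 0.956
v -0.308 -1.347 1.873
v -1.682 -2.079 1.293
v -0.533 -1.422 2.209
v -1.798 -2.317 1.608
v -0.649 -1.66 2.524
v -1.778 -2.663 1.83
v -0.629 -2.006 2.747
v -1.626 -3.037 1.909
v -0.477 -2.38 2.825
v -1.378 -3.355 1.825
v -0.229 -2.698 2.742
v -1.09 -3.543 1.599
v 0.059 -2.886 2.515
v -0.828 -3.558 1.282
v 0.321 -2.901 2.198
v -0.653 -3.397 0.946
v 0.496 -2.74 1.862
v -0.604 -3.096 0.669
v 0.545 -2.439 1.585
f 2 1 5
f 2 5 3
f 3 5 6
f 3 6 4
f 5 1 7
f 5 7 6
f 6 7 8
f 6 8 4
f 7 1 9
f 7 9 8
f 8 9 10
f 8 10 4
f 9 1 11
f 9 11 10
f 10 11 12
f 10 12 4
f 11 1 13
f 11 13 12
f 12 13 14
f 12 14 4
f 13 1 15
f 13 15 14
f 14 15 16
f 14 16 4
f 15 1 17
f 15 17 16
f 16 17 18
f 16 18 4
f 17 1 19
f 17 19 18
f 18 19 20
f 18 20 4
f 19 1 2
f 19 2 20
f 20 2 3
f 20 3 4
f 22 21 25
f 22 25 23
f 23 25 26
f 23 26 24
f 25 21 27
f 25 27 26
f 26 27 28
f 26 28 24
f 27 21 29
f 27 29 28
f 28 29 30
f 28 30 24
f 29 21 31
f 29 31 30
f 30 31 32
f 30 32 24
f 31 21 33
f 31 33 32
f 32 33 34
f 32 34 24
f 33 21 35
f 33 35 34
f 34 35 36
f 34 36 24
f 35 21 37
f 35 37 36
f 36 37 38
f 36 38 24
f 37 21 39
f 37 39 38
f 38 39 40
f 38 40 24
f 39 21 41
f 39 41 40
f 40 41 42
f 40 42 24
f 41 21 43
f 41 43 42
f 42 43 44
f 42 44 24
f 43 21 22
f 43 22 44
f 44 22 23
f 44 23 24
f 46 45 49
f 46 49 47
f 47 49 50
f 47 50 48
f 49 45 51
f 49 51 50
f 50 51 52
f 50 52 48
f 51 45 53
f 51 53 52
f 52 53 54
f 52 54 48
f 53 45 55
f 53 55 54
f 54 55 56
f 54 56 48
f 55 45 57
f 55 57 56
f 56 57 58
f 56 58 48
f 57 45 59
f 57 59 58
f 58 59 60
f 58 60 48
f 59 45 61
f 59 61 60
f 60 61 62
f 60 62 48
f 61 45 63
f 61 63 62
f 62 63 64
f 62 64 48
f 63 45 65
f 63 65 64
f 64 65 66
f 64 66 48
f 65 45 46
f 65 46 66
f 66 46 47
f 66 47 48
f 68 67 71
f 68 71 69
f 69 71 72
f 69 72 70
f 71 67 73
f 71 73 72
f 72 73 74
f 72 74 70
f 73 67 75
f 73 75 74
f 74 75 76
f 74 76 70
f 75 67 77
f 75 77 76
f 76 77 78
f 76 78 70
f 77 67 79
f 77 79 78
f 78 79 80
f 78 80 70
f 79 67 81
f 79 81 80
f 80 81 82
f 80 82 70
f 81 67 83
f 81 83 82
f 82 83 84
f 82 84 70
f 83 67 85
f 83 85 84
f 84 85 86
f 84 86 70
f 85 67 87
f 85 87 86
f 86 87 88
f 86 88 70
f 87 67 89
f 87 89 88
f 88 89 90
f 88 90 70
f 89 67 91
f 89 91 90
f 90 91 92
f 90 92 70
f 91 67 93
f 91 93 92
f 92 93 94
f 92 94 70
f 93 67 68
f 93 68 94
f 94 68 69
f 94 69 70



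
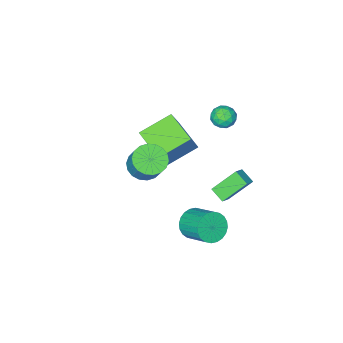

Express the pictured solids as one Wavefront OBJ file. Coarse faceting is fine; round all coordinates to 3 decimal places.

v 1.138 -1.14 1.409
v 1.859 -1.647 1.596
v 2.082 -0.886 2.798
v 1.362 -0.38 2.611
v 2.014 -1.348 1.378
v 2.237 -0.588 2.58
v 1.995 -1.008 1.167
v 2.218 -0.248 2.369
v 1.807 -0.695 1.003
v 2.03 0.065 2.206
v 1.487 -0.469 0.92
v 1.71 0.291 2.122
v 1.097 -0.377 0.934
v 1.32 0.383 2.136
v 0.716 -0.435 1.042
v 0.939 0.325 2.244
v 0.418 -0.634 1.222
v 0.641 0.127 2.424
v 0.263 -0.932 1.44
v 0.486 -0.172 2.642
v 0.282 -1.272 1.651
v 0.505 -0.512 2.853
v 0.47 -1.585 1.814
v 0.693 -0.825 3.017
v 0.79 -1.811 1.898
v 1.013 -1.051 3.1
v 1.18 -1.903 1.884
v 1.403 -1.143 3.086
v 1.561 -1.845 1.776
v 1.784 -1.085 2.978
v -2.997 0.405 3.279
v -2.764 0.694 3.865
v -2.776 -0.614 3.695
v -2.543 -0.325 4.281
v -3.219 -0.298 4.126
v -3.355 0.331 3.869
v -2.185 -0.251 3.691
v -2.321 0.378 3.434
v -2.262 0.289 4.119
v -2.901 0.26 4.388
v -2.639 -0.18 3.172
v -3.278 -0.209 3.441
v -2.9 0.639 3.535
v -2.64 -0.559 4.025
v -3.037 -0.544 3.934
v -2.9 -0.373 4.278
v -3.248 0.426 3.538
v -3.111 0.596 3.882
v -3.378 0.012 4.036
v -2.429 -0.516 3.678
v -2.292 -0.346 4.022
v -2.64 0.453 3.282
v -2.503 0.624 3.626
v -2.162 0.068 3.524
v -2.468 0.571 4.029
v -2.338 -0.028 4.274
v -2.127 0.015 3.927
v -2.208 0.385 3.776
v -2.843 0.554 4.188
v -2.713 -0.045 4.432
v -3.111 -0.03 4.341
v -3.191 0.341 4.19
v -2.548 0.316 4.337
v -2.827 0.125 3.128
v -2.697 -0.474 3.372
v -2.349 -0.261 3.37
v -2.429 0.11 3.219
v -3.202 0.108 3.286
v -3.072 -0.491 3.531
v -3.332 -0.305 3.784
v -3.413 0.065 3.633
v -2.992 -0.236 3.223
v -1.362 -2.673 -1.521
v -1.477 -4.407 -0.889
v -3.081 -2.267 -0.719
v -3.196 -4.001 -0.087
v -0.444 -2.119 0.167
v -0.559 -3.853 0.799
v -2.163 -1.713 0.969
v -2.278 -3.447 1.601
v -0.492 0.677 -3.009
v 0.078 0.335 -2.418
v 0.043 1.721 -1.581
v -0.528 2.063 -2.171
v 0.296 0.478 -2.647
v 0.261 1.865 -1.81
v 0.394 0.652 -2.931
v 0.359 2.039 -2.094
v 0.357 0.83 -3.227
v 0.321 2.217 -2.39
v 0.19 0.985 -3.49
v 0.155 2.371 -2.653
v -0.08 1.092 -3.679
v -0.116 2.479 -2.842
v -0.413 1.136 -3.767
v -0.449 2.523 -2.929
v -0.759 1.111 -3.739
v -0.794 2.497 -2.901
v -1.063 1.019 -3.599
v -1.098 2.405 -2.762
v -1.281 0.875 -3.37
v -1.316 2.262 -2.533
v -1.379 0.701 -3.086
v -1.414 2.088 -2.249
v -1.341 0.523 -2.79
v -1.377 1.91 -1.953
v -1.175 0.369 -2.527
v -1.21 1.755 -1.69
v -0.904 0.261 -2.338
v -0.94 1.648 -1.501
v -0.571 0.217 -2.251
v -0.607 1.604 -1.413
v -0.226 0.243 -2.279
v -0.261 1.629 -1.441
v -2.769 2.357 0.396
v -2.715 1.583 0.79
v -2.147 2.633 0.853
v -2.093 1.859 1.247
v -1.687 1.841 -0.767
v -1.633 1.067 -0.373
v -1.065 2.117 -0.31
v -1.011 1.343 0.084
f 2 1 5
f 2 5 3
f 3 5 6
f 3 6 4
f 5 1 7
f 5 7 6
f 6 7 8
f 6 8 4
f 7 1 9
f 7 9 8
f 8 9 10
f 8 10 4
f 9 1 11
f 9 11 10
f 10 11 12
f 10 12 4
f 11 1 13
f 11 13 12
f 12 13 14
f 12 14 4
f 13 1 15
f 13 15 14
f 14 15 16
f 14 16 4
f 15 1 17
f 15 17 16
f 16 17 18
f 16 18 4
f 17 1 19
f 17 19 18
f 18 19 20
f 18 20 4
f 19 1 21
f 19 21 20
f 20 21 22
f 20 22 4
f 21 1 23
f 21 23 22
f 22 23 24
f 22 24 4
f 23 1 25
f 23 25 24
f 24 25 26
f 24 26 4
f 25 1 27
f 25 27 26
f 26 27 28
f 26 28 4
f 27 1 29
f 27 29 28
f 28 29 30
f 28 30 4
f 29 1 2
f 29 2 30
f 30 2 3
f 30 3 4
f 31 68 47
f 68 42 71
f 47 71 36
f 68 71 47
f 31 47 43
f 47 36 48
f 43 48 32
f 47 48 43
f 31 43 52
f 43 32 53
f 52 53 38
f 43 53 52
f 31 52 64
f 52 38 67
f 64 67 41
f 52 67 64
f 31 64 68
f 64 41 72
f 68 72 42
f 64 72 68
f 32 48 59
f 48 36 62
f 59 62 40
f 48 62 59
f 36 71 49
f 71 42 70
f 49 70 35
f 71 70 49
f 42 72 69
f 72 41 65
f 69 65 33
f 72 65 69
f 41 67 66
f 67 38 54
f 66 54 37
f 67 54 66
f 38 53 58
f 53 32 55
f 58 55 39
f 53 55 58
f 34 60 46
f 60 40 61
f 46 61 35
f 60 61 46
f 34 46 44
f 46 35 45
f 44 45 33
f 46 45 44
f 34 44 51
f 44 33 50
f 51 50 37
f 44 50 51
f 34 51 56
f 51 37 57
f 56 57 39
f 51 57 56
f 34 56 60
f 56 39 63
f 60 63 40
f 56 63 60
f 35 61 49
f 61 40 62
f 49 62 36
f 61 62 49
f 33 45 69
f 45 35 70
f 69 70 42
f 45 70 69
f 37 50 66
f 50 33 65
f 66 65 41
f 50 65 66
f 39 57 58
f 57 37 54
f 58 54 38
f 57 54 58
f 40 63 59
f 63 39 55
f 59 55 32
f 63 55 59
f 74 76 73
f 77 74 73
f 73 76 75
f 75 77 73
f 74 80 76
f 78 74 77
f 78 80 74
f 76 80 75
f 79 77 75
f 75 80 79
f 79 78 77
f 80 78 79
f 82 81 85
f 82 85 83
f 83 85 86
f 83 86 84
f 85 81 87
f 85 87 86
f 86 87 88
f 86 88 84
f 87 81 89
f 87 89 88
f 88 89 90
f 88 90 84
f 89 81 91
f 89 91 90
f 90 91 92
f 90 92 84
f 91 81 93
f 91 93 92
f 92 93 94
f 92 94 84
f 93 81 95
f 93 95 94
f 94 95 96
f 94 96 84
f 95 81 97
f 95 97 96
f 96 97 98
f 96 98 84
f 97 81 99
f 97 99 98
f 98 99 100
f 98 100 84
f 99 81 101
f 99 101 100
f 100 101 102
f 100 102 84
f 101 81 103
f 101 103 102
f 102 103 104
f 102 104 84
f 103 81 105
f 103 105 104
f 104 105 106
f 104 106 84
f 105 81 107
f 105 107 106
f 106 107 108
f 106 108 84
f 107 81 109
f 107 109 108
f 108 109 110
f 108 110 84
f 109 81 111
f 109 111 110
f 110 111 112
f 110 112 84
f 111 81 113
f 111 113 112
f 112 113 114
f 112 114 84
f 113 81 82
f 113 82 114
f 114 82 83
f 114 83 84
f 116 118 115
f 119 116 115
f 115 118 117
f 117 119 115
f 116 122 118
f 120 116 119
f 120 122 116
f 118 122 117
f 121 119 117
f 117 122 121
f 121 120 119
f 122 120 121

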